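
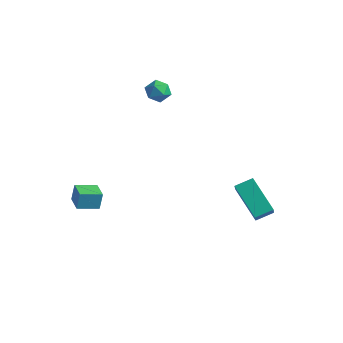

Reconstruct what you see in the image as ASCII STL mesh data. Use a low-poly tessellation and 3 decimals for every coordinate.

solid 
facet normal -0.867 0.490 -0.091
outer loop
vertex -4.398 -3.433 -2.417
vertex -3.85 -2.506 -2.643
vertex -4.42 -3.639 -3.313
endloop
endfacet
facet normal -0.498 -0.842 0.206
outer loop
vertex -3.51 -4.154 -3.217
vertex -4.398 -3.433 -2.417
vertex -4.42 -3.639 -3.313
endloop
endfacet
facet normal -0.867 0.490 -0.091
outer loop
vertex -4.42 -3.639 -3.313
vertex -3.85 -2.506 -2.643
vertex -3.872 -2.712 -3.54
endloop
endfacet
facet normal -0.024 -0.224 -0.974
outer loop
vertex -3.872 -2.712 -3.54
vertex -3.51 -4.154 -3.217
vertex -4.42 -3.639 -3.313
endloop
endfacet
facet normal 0.024 0.224 0.974
outer loop
vertex -4.398 -3.433 -2.417
vertex -2.94 -3.021 -2.547
vertex -3.85 -2.506 -2.643
endloop
endfacet
facet normal -0.499 -0.842 0.206
outer loop
vertex -3.488 -3.948 -2.32
vertex -4.398 -3.433 -2.417
vertex -3.51 -4.154 -3.217
endloop
endfacet
facet normal 0.023 0.225 0.974
outer loop
vertex -3.488 -3.948 -2.32
vertex -2.94 -3.021 -2.547
vertex -4.398 -3.433 -2.417
endloop
endfacet
facet normal 0.498 0.842 -0.206
outer loop
vertex -3.85 -2.506 -2.643
vertex -2.94 -3.021 -2.547
vertex -3.872 -2.712 -3.54
endloop
endfacet
facet normal -0.023 -0.224 -0.974
outer loop
vertex -2.962 -3.227 -3.443
vertex -3.51 -4.154 -3.217
vertex -3.872 -2.712 -3.54
endloop
endfacet
facet normal 0.499 0.842 -0.206
outer loop
vertex -3.872 -2.712 -3.54
vertex -2.94 -3.021 -2.547
vertex -2.962 -3.227 -3.443
endloop
endfacet
facet normal 0.867 -0.490 0.091
outer loop
vertex -2.962 -3.227 -3.443
vertex -3.488 -3.948 -2.32
vertex -3.51 -4.154 -3.217
endloop
endfacet
facet normal 0.867 -0.490 0.091
outer loop
vertex -2.94 -3.021 -2.547
vertex -3.488 -3.948 -2.32
vertex -2.962 -3.227 -3.443
endloop
endfacet
facet normal -0.444 0.549 -0.708
outer loop
vertex 0.735 3.296 -3.134
vertex 2.31 2.988 -4.36
vertex 0.306 2.499 -3.483
endloop
endfacet
facet normal -0.779 0.153 0.608
outer loop
vertex 0.91 1.752 -2.52
vertex 0.735 3.296 -3.134
vertex 0.306 2.499 -3.483
endloop
endfacet
facet normal -0.444 0.549 -0.708
outer loop
vertex 0.306 2.499 -3.483
vertex 2.31 2.988 -4.36
vertex 1.882 2.191 -4.71
endloop
endfacet
facet normal -0.441 -0.822 -0.361
outer loop
vertex 1.882 2.191 -4.71
vertex 0.91 1.752 -2.52
vertex 0.306 2.499 -3.483
endloop
endfacet
facet normal 0.441 0.822 0.361
outer loop
vertex 0.735 3.296 -3.134
vertex 2.914 2.241 -3.397
vertex 2.31 2.988 -4.36
endloop
endfacet
facet normal -0.780 0.153 0.606
outer loop
vertex 1.338 2.549 -2.17
vertex 0.735 3.296 -3.134
vertex 0.91 1.752 -2.52
endloop
endfacet
facet normal 0.441 0.822 0.361
outer loop
vertex 1.338 2.549 -2.17
vertex 2.914 2.241 -3.397
vertex 0.735 3.296 -3.134
endloop
endfacet
facet normal 0.780 -0.152 -0.607
outer loop
vertex 2.31 2.988 -4.36
vertex 2.914 2.241 -3.397
vertex 1.882 2.191 -4.71
endloop
endfacet
facet normal -0.441 -0.822 -0.361
outer loop
vertex 2.485 1.444 -3.746
vertex 0.91 1.752 -2.52
vertex 1.882 2.191 -4.71
endloop
endfacet
facet normal 0.780 -0.154 -0.607
outer loop
vertex 1.882 2.191 -4.71
vertex 2.914 2.241 -3.397
vertex 2.485 1.444 -3.746
endloop
endfacet
facet normal 0.444 -0.549 0.708
outer loop
vertex 2.485 1.444 -3.746
vertex 1.338 2.549 -2.17
vertex 0.91 1.752 -2.52
endloop
endfacet
facet normal 0.444 -0.549 0.708
outer loop
vertex 2.914 2.241 -3.397
vertex 1.338 2.549 -2.17
vertex 2.485 1.444 -3.746
endloop
endfacet
facet normal -0.500 0.773 -0.390
outer loop
vertex -3.419 1.369 1.871
vertex -3.94 1.256 2.315
vertex -3.42 1.681 2.491
endloop
endfacet
facet normal 0.203 0.875 -0.440
outer loop
vertex -3.419 1.369 1.871
vertex -3.42 1.681 2.491
vertex -2.831 1.416 2.236
endloop
endfacet
facet normal 0.478 0.332 -0.813
outer loop
vertex -3.419 1.369 1.871
vertex -2.831 1.416 2.236
vertex -2.987 0.827 1.904
endloop
endfacet
facet normal -0.056 -0.105 -0.993
outer loop
vertex -3.419 1.369 1.871
vertex -2.987 0.827 1.904
vertex -3.672 0.728 1.953
endloop
endfacet
facet normal -0.660 0.167 -0.732
outer loop
vertex -3.419 1.369 1.871
vertex -3.672 0.728 1.953
vertex -3.94 1.256 2.315
endloop
endfacet
facet normal 0.477 0.851 0.218
outer loop
vertex -2.831 1.416 2.236
vertex -3.42 1.681 2.491
vertex -2.988 1.332 2.907
endloop
endfacet
facet normal -0.662 0.686 0.301
outer loop
vertex -3.42 1.681 2.491
vertex -3.94 1.256 2.315
vertex -3.673 1.233 2.956
endloop
endfacet
facet normal -0.922 -0.295 -0.253
outer loop
vertex -3.94 1.256 2.315
vertex -3.672 0.728 1.953
vertex -3.829 0.644 2.624
endloop
endfacet
facet normal 0.058 -0.734 -0.676
outer loop
vertex -3.672 0.728 1.953
vertex -2.987 0.827 1.904
vertex -3.24 0.379 2.369
endloop
endfacet
facet normal 0.922 -0.027 -0.385
outer loop
vertex -2.987 0.827 1.904
vertex -2.831 1.416 2.236
vertex -2.72 0.804 2.545
endloop
endfacet
facet normal 0.056 0.105 0.993
outer loop
vertex -3.241 0.691 2.989
vertex -2.988 1.332 2.907
vertex -3.673 1.233 2.956
endloop
endfacet
facet normal -0.478 -0.332 0.813
outer loop
vertex -3.241 0.691 2.989
vertex -3.673 1.233 2.956
vertex -3.829 0.644 2.624
endloop
endfacet
facet normal -0.203 -0.875 0.440
outer loop
vertex -3.241 0.691 2.989
vertex -3.829 0.644 2.624
vertex -3.24 0.379 2.369
endloop
endfacet
facet normal 0.500 -0.773 0.390
outer loop
vertex -3.241 0.691 2.989
vertex -3.24 0.379 2.369
vertex -2.72 0.804 2.545
endloop
endfacet
facet normal 0.660 -0.167 0.732
outer loop
vertex -3.241 0.691 2.989
vertex -2.72 0.804 2.545
vertex -2.988 1.332 2.907
endloop
endfacet
facet normal -0.058 0.734 0.676
outer loop
vertex -3.673 1.233 2.956
vertex -2.988 1.332 2.907
vertex -3.42 1.681 2.491
endloop
endfacet
facet normal -0.922 0.027 0.385
outer loop
vertex -3.829 0.644 2.624
vertex -3.673 1.233 2.956
vertex -3.94 1.256 2.315
endloop
endfacet
facet normal -0.477 -0.851 -0.218
outer loop
vertex -3.24 0.379 2.369
vertex -3.829 0.644 2.624
vertex -3.672 0.728 1.953
endloop
endfacet
facet normal 0.662 -0.686 -0.301
outer loop
vertex -2.72 0.804 2.545
vertex -3.24 0.379 2.369
vertex -2.987 0.827 1.904
endloop
endfacet
facet normal 0.922 0.295 0.253
outer loop
vertex -2.988 1.332 2.907
vertex -2.72 0.804 2.545
vertex -2.831 1.416 2.236
endloop
endfacet

endsolid


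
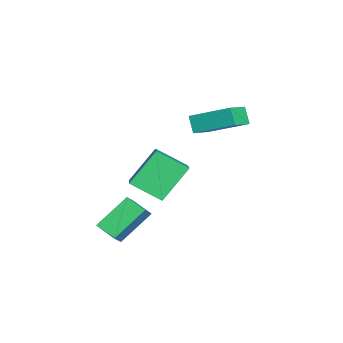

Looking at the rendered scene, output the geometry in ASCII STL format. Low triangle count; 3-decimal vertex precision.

solid 
facet normal -0.470 0.469 0.748
outer loop
vertex 0.99 -2.785 -0.363
vertex 1.064 -1.367 -1.205
vertex -0.668 -3.172 -1.162
endloop
endfacet
facet normal -0.045 -0.859 0.510
outer loop
vertex 0.296 -4.133 -2.695
vertex 0.99 -2.785 -0.363
vertex -0.668 -3.172 -1.162
endloop
endfacet
facet normal -0.470 0.469 0.748
outer loop
vertex -0.668 -3.172 -1.162
vertex 1.064 -1.367 -1.205
vertex -0.593 -1.754 -2.003
endloop
endfacet
facet normal -0.881 -0.206 -0.425
outer loop
vertex -0.593 -1.754 -2.003
vertex 0.296 -4.133 -2.695
vertex -0.668 -3.172 -1.162
endloop
endfacet
facet normal 0.881 0.206 0.425
outer loop
vertex 0.99 -2.785 -0.363
vertex 2.028 -2.328 -2.738
vertex 1.064 -1.367 -1.205
endloop
endfacet
facet normal -0.045 -0.859 0.510
outer loop
vertex 1.953 -3.746 -1.897
vertex 0.99 -2.785 -0.363
vertex 0.296 -4.133 -2.695
endloop
endfacet
facet normal 0.882 0.205 0.425
outer loop
vertex 1.953 -3.746 -1.897
vertex 2.028 -2.328 -2.738
vertex 0.99 -2.785 -0.363
endloop
endfacet
facet normal 0.045 0.859 -0.510
outer loop
vertex 1.064 -1.367 -1.205
vertex 2.028 -2.328 -2.738
vertex -0.593 -1.754 -2.003
endloop
endfacet
facet normal -0.882 -0.206 -0.424
outer loop
vertex 0.37 -2.715 -3.537
vertex 0.296 -4.133 -2.695
vertex -0.593 -1.754 -2.003
endloop
endfacet
facet normal 0.045 0.859 -0.510
outer loop
vertex -0.593 -1.754 -2.003
vertex 2.028 -2.328 -2.738
vertex 0.37 -2.715 -3.537
endloop
endfacet
facet normal 0.470 -0.469 -0.748
outer loop
vertex 0.37 -2.715 -3.537
vertex 1.953 -3.746 -1.897
vertex 0.296 -4.133 -2.695
endloop
endfacet
facet normal 0.470 -0.469 -0.748
outer loop
vertex 2.028 -2.328 -2.738
vertex 1.953 -3.746 -1.897
vertex 0.37 -2.715 -3.537
endloop
endfacet
facet normal -0.739 0.135 -0.660
outer loop
vertex 2.81 -3.391 -2.405
vertex 3.309 -2.524 -2.786
vertex 3.734 -4.476 -3.661
endloop
endfacet
facet normal -0.466 -0.810 0.356
outer loop
vertex 4.391 -4.596 -3.074
vertex 2.81 -3.391 -2.405
vertex 3.734 -4.476 -3.661
endloop
endfacet
facet normal -0.739 0.135 -0.660
outer loop
vertex 3.734 -4.476 -3.661
vertex 3.309 -2.524 -2.786
vertex 4.233 -3.609 -4.043
endloop
endfacet
facet normal 0.486 -0.571 -0.661
outer loop
vertex 4.233 -3.609 -4.043
vertex 4.391 -4.596 -3.074
vertex 3.734 -4.476 -3.661
endloop
endfacet
facet normal -0.487 0.571 0.661
outer loop
vertex 2.81 -3.391 -2.405
vertex 3.966 -2.644 -2.199
vertex 3.309 -2.524 -2.786
endloop
endfacet
facet normal -0.467 -0.810 0.356
outer loop
vertex 3.467 -3.511 -1.817
vertex 2.81 -3.391 -2.405
vertex 4.391 -4.596 -3.074
endloop
endfacet
facet normal -0.487 0.571 0.661
outer loop
vertex 3.467 -3.511 -1.817
vertex 3.966 -2.644 -2.199
vertex 2.81 -3.391 -2.405
endloop
endfacet
facet normal 0.466 0.810 -0.356
outer loop
vertex 3.309 -2.524 -2.786
vertex 3.966 -2.644 -2.199
vertex 4.233 -3.609 -4.043
endloop
endfacet
facet normal 0.487 -0.571 -0.661
outer loop
vertex 4.89 -3.729 -3.455
vertex 4.391 -4.596 -3.074
vertex 4.233 -3.609 -4.043
endloop
endfacet
facet normal 0.467 0.810 -0.356
outer loop
vertex 4.233 -3.609 -4.043
vertex 3.966 -2.644 -2.199
vertex 4.89 -3.729 -3.455
endloop
endfacet
facet normal 0.739 -0.135 0.660
outer loop
vertex 4.89 -3.729 -3.455
vertex 3.467 -3.511 -1.817
vertex 4.391 -4.596 -3.074
endloop
endfacet
facet normal 0.739 -0.135 0.660
outer loop
vertex 3.966 -2.644 -2.199
vertex 3.467 -3.511 -1.817
vertex 4.89 -3.729 -3.455
endloop
endfacet
facet normal -0.465 -0.297 0.834
outer loop
vertex 1.656 0.415 2.864
vertex 0.634 0.864 2.454
vertex 1.223 -1.374 1.985
endloop
endfacet
facet normal 0.859 -0.377 0.345
outer loop
vertex 1.646 -1.104 1.226
vertex 1.656 0.415 2.864
vertex 1.223 -1.374 1.985
endloop
endfacet
facet normal -0.465 -0.297 0.834
outer loop
vertex 1.223 -1.374 1.985
vertex 0.634 0.864 2.454
vertex 0.2 -0.925 1.575
endloop
endfacet
facet normal -0.212 -0.877 -0.430
outer loop
vertex 0.2 -0.925 1.575
vertex 1.646 -1.104 1.226
vertex 1.223 -1.374 1.985
endloop
endfacet
facet normal 0.213 0.877 0.431
outer loop
vertex 1.656 0.415 2.864
vertex 1.057 1.134 1.695
vertex 0.634 0.864 2.454
endloop
endfacet
facet normal 0.859 -0.378 0.345
outer loop
vertex 2.08 0.685 2.105
vertex 1.656 0.415 2.864
vertex 1.646 -1.104 1.226
endloop
endfacet
facet normal 0.212 0.877 0.431
outer loop
vertex 2.08 0.685 2.105
vertex 1.057 1.134 1.695
vertex 1.656 0.415 2.864
endloop
endfacet
facet normal -0.859 0.378 -0.345
outer loop
vertex 0.634 0.864 2.454
vertex 1.057 1.134 1.695
vertex 0.2 -0.925 1.575
endloop
endfacet
facet normal -0.213 -0.877 -0.431
outer loop
vertex 0.624 -0.655 0.816
vertex 1.646 -1.104 1.226
vertex 0.2 -0.925 1.575
endloop
endfacet
facet normal -0.859 0.378 -0.346
outer loop
vertex 0.2 -0.925 1.575
vertex 1.057 1.134 1.695
vertex 0.624 -0.655 0.816
endloop
endfacet
facet normal 0.465 0.297 -0.834
outer loop
vertex 0.624 -0.655 0.816
vertex 2.08 0.685 2.105
vertex 1.646 -1.104 1.226
endloop
endfacet
facet normal 0.465 0.297 -0.834
outer loop
vertex 1.057 1.134 1.695
vertex 2.08 0.685 2.105
vertex 0.624 -0.655 0.816
endloop
endfacet

endsolid


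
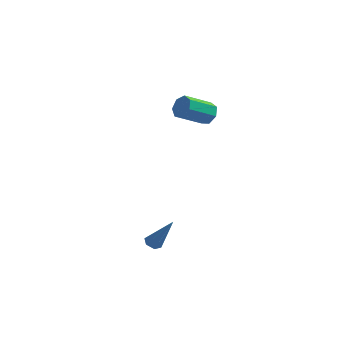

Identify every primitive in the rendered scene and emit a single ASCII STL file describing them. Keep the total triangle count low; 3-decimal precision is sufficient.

solid 
facet normal 0.607 0.623 -0.494
outer loop
vertex 2.743 3.817 2.212
vertex 2.243 3.829 1.613
vertex 2.268 4.298 2.235
endloop
endfacet
facet normal 0.373 0.326 0.869
outer loop
vertex 2.743 3.817 2.212
vertex 2.268 4.298 2.235
vertex 1.597 2.64 3.146
endloop
endfacet
facet normal 0.373 0.326 0.869
outer loop
vertex 1.597 2.64 3.146
vertex 2.268 4.298 2.235
vertex 1.122 3.121 3.169
endloop
endfacet
facet normal -0.606 -0.622 0.495
outer loop
vertex 1.597 2.64 3.146
vertex 1.122 3.121 3.169
vertex 1.097 2.651 2.547
endloop
endfacet
facet normal 0.606 0.623 -0.494
outer loop
vertex 2.268 4.298 2.235
vertex 2.243 3.829 1.613
vertex 1.774 4.426 1.79
endloop
endfacet
facet normal -0.316 0.759 0.569
outer loop
vertex 2.268 4.298 2.235
vertex 1.774 4.426 1.79
vertex 1.122 3.121 3.169
endloop
endfacet
facet normal -0.316 0.759 0.569
outer loop
vertex 1.122 3.121 3.169
vertex 1.774 4.426 1.79
vertex 0.628 3.249 2.724
endloop
endfacet
facet normal -0.607 -0.622 0.495
outer loop
vertex 1.122 3.121 3.169
vertex 0.628 3.249 2.724
vertex 1.097 2.651 2.547
endloop
endfacet
facet normal 0.606 0.623 -0.495
outer loop
vertex 1.774 4.426 1.79
vertex 2.243 3.829 1.613
vertex 1.633 4.104 1.212
endloop
endfacet
facet normal -0.767 0.621 -0.159
outer loop
vertex 1.774 4.426 1.79
vertex 1.633 4.104 1.212
vertex 0.628 3.249 2.724
endloop
endfacet
facet normal -0.767 0.621 -0.159
outer loop
vertex 0.628 3.249 2.724
vertex 1.633 4.104 1.212
vertex 0.487 2.927 2.146
endloop
endfacet
facet normal -0.607 -0.622 0.495
outer loop
vertex 0.628 3.249 2.724
vertex 0.487 2.927 2.146
vertex 1.097 2.651 2.547
endloop
endfacet
facet normal 0.606 0.623 -0.494
outer loop
vertex 1.633 4.104 1.212
vertex 2.243 3.829 1.613
vertex 1.952 3.574 0.935
endloop
endfacet
facet normal -0.641 0.015 -0.767
outer loop
vertex 1.633 4.104 1.212
vertex 1.952 3.574 0.935
vertex 0.487 2.927 2.146
endloop
endfacet
facet normal -0.641 0.014 -0.768
outer loop
vertex 0.487 2.927 2.146
vertex 1.952 3.574 0.935
vertex 0.806 2.397 1.87
endloop
endfacet
facet normal -0.607 -0.623 0.494
outer loop
vertex 0.487 2.927 2.146
vertex 0.806 2.397 1.87
vertex 1.097 2.651 2.547
endloop
endfacet
facet normal 0.606 0.623 -0.494
outer loop
vertex 1.952 3.574 0.935
vertex 2.243 3.829 1.613
vertex 2.49 3.236 1.169
endloop
endfacet
facet normal -0.032 -0.603 -0.797
outer loop
vertex 1.952 3.574 0.935
vertex 2.49 3.236 1.169
vertex 0.806 2.397 1.87
endloop
endfacet
facet normal -0.032 -0.603 -0.797
outer loop
vertex 0.806 2.397 1.87
vertex 2.49 3.236 1.169
vertex 1.344 2.059 2.104
endloop
endfacet
facet normal -0.606 -0.623 0.494
outer loop
vertex 0.806 2.397 1.87
vertex 1.344 2.059 2.104
vertex 1.097 2.651 2.547
endloop
endfacet
facet normal 0.607 0.623 -0.494
outer loop
vertex 2.49 3.236 1.169
vertex 2.243 3.829 1.613
vertex 2.842 3.344 1.737
endloop
endfacet
facet normal 0.601 -0.766 -0.227
outer loop
vertex 2.49 3.236 1.169
vertex 2.842 3.344 1.737
vertex 1.344 2.059 2.104
endloop
endfacet
facet normal 0.601 -0.766 -0.227
outer loop
vertex 1.344 2.059 2.104
vertex 2.842 3.344 1.737
vertex 1.696 2.167 2.672
endloop
endfacet
facet normal -0.606 -0.623 0.494
outer loop
vertex 1.344 2.059 2.104
vertex 1.696 2.167 2.672
vertex 1.097 2.651 2.547
endloop
endfacet
facet normal 0.607 0.623 -0.494
outer loop
vertex 2.842 3.344 1.737
vertex 2.243 3.829 1.613
vertex 2.743 3.817 2.212
endloop
endfacet
facet normal 0.782 -0.353 0.514
outer loop
vertex 2.842 3.344 1.737
vertex 2.743 3.817 2.212
vertex 1.696 2.167 2.672
endloop
endfacet
facet normal 0.782 -0.352 0.515
outer loop
vertex 1.696 2.167 2.672
vertex 2.743 3.817 2.212
vertex 1.597 2.64 3.146
endloop
endfacet
facet normal -0.606 -0.623 0.495
outer loop
vertex 1.696 2.167 2.672
vertex 1.597 2.64 3.146
vertex 1.097 2.651 2.547
endloop
endfacet
facet normal -0.520 0.010 -0.854
outer loop
vertex 2.143 -3.959 -4.405
vertex 1.699 -3.979 -4.135
vertex 1.908 -3.519 -4.257
endloop
endfacet
facet normal 0.817 0.520 -0.248
outer loop
vertex 2.143 -3.959 -4.405
vertex 1.908 -3.519 -4.257
vertex 2.801 -4.001 -2.325
endloop
endfacet
facet normal -0.520 0.010 -0.854
outer loop
vertex 1.908 -3.519 -4.257
vertex 1.699 -3.979 -4.135
vertex 1.464 -3.54 -3.987
endloop
endfacet
facet normal 0.079 0.975 0.207
outer loop
vertex 1.908 -3.519 -4.257
vertex 1.464 -3.54 -3.987
vertex 2.801 -4.001 -2.325
endloop
endfacet
facet normal -0.520 0.010 -0.854
outer loop
vertex 1.464 -3.54 -3.987
vertex 1.699 -3.979 -4.135
vertex 1.255 -4.0 -3.865
endloop
endfacet
facet normal -0.629 0.453 0.632
outer loop
vertex 1.464 -3.54 -3.987
vertex 1.255 -4.0 -3.865
vertex 2.801 -4.001 -2.325
endloop
endfacet
facet normal -0.520 0.010 -0.854
outer loop
vertex 1.255 -4.0 -3.865
vertex 1.699 -3.979 -4.135
vertex 1.49 -4.439 -4.013
endloop
endfacet
facet normal -0.601 -0.525 0.603
outer loop
vertex 1.255 -4.0 -3.865
vertex 1.49 -4.439 -4.013
vertex 2.801 -4.001 -2.325
endloop
endfacet
facet normal -0.520 0.010 -0.854
outer loop
vertex 1.49 -4.439 -4.013
vertex 1.699 -3.979 -4.135
vertex 1.934 -4.419 -4.283
endloop
endfacet
facet normal 0.135 -0.980 0.149
outer loop
vertex 1.49 -4.439 -4.013
vertex 1.934 -4.419 -4.283
vertex 2.801 -4.001 -2.325
endloop
endfacet
facet normal -0.520 0.010 -0.854
outer loop
vertex 1.934 -4.419 -4.283
vertex 1.699 -3.979 -4.135
vertex 2.143 -3.959 -4.405
endloop
endfacet
facet normal 0.845 -0.457 -0.277
outer loop
vertex 1.934 -4.419 -4.283
vertex 2.143 -3.959 -4.405
vertex 2.801 -4.001 -2.325
endloop
endfacet

endsolid


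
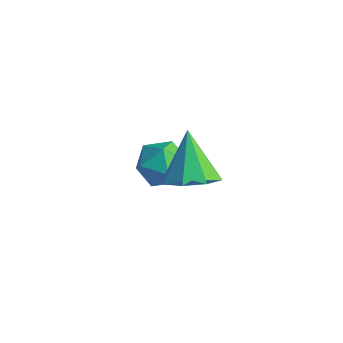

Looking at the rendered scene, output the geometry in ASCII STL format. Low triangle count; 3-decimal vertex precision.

solid 
facet normal 0.471 -0.352 -0.809
outer loop
vertex 1.305 -3.272 1.623
vertex 0.467 -3.111 1.065
vertex 1.291 -2.559 1.305
endloop
endfacet
facet normal 0.588 0.339 0.735
outer loop
vertex 1.305 -3.272 1.623
vertex 1.291 -2.559 1.305
vertex -0.447 -2.429 2.635
endloop
endfacet
facet normal 0.471 -0.351 -0.809
outer loop
vertex 1.291 -2.559 1.305
vertex 0.467 -3.111 1.065
vertex 0.794 -2.17 0.847
endloop
endfacet
facet normal 0.343 0.866 0.364
outer loop
vertex 1.291 -2.559 1.305
vertex 0.794 -2.17 0.847
vertex -0.447 -2.429 2.635
endloop
endfacet
facet normal 0.471 -0.351 -0.809
outer loop
vertex 0.794 -2.17 0.847
vertex 0.467 -3.111 1.065
vertex 0.105 -2.331 0.516
endloop
endfacet
facet normal -0.222 0.975 -0.013
outer loop
vertex 0.794 -2.17 0.847
vertex 0.105 -2.331 0.516
vertex -0.447 -2.429 2.635
endloop
endfacet
facet normal 0.471 -0.351 -0.809
outer loop
vertex 0.105 -2.331 0.516
vertex 0.467 -3.111 1.065
vertex -0.371 -2.95 0.507
endloop
endfacet
facet normal -0.779 0.602 -0.175
outer loop
vertex 0.105 -2.331 0.516
vertex -0.371 -2.95 0.507
vertex -0.447 -2.429 2.635
endloop
endfacet
facet normal 0.471 -0.352 -0.809
outer loop
vertex -0.371 -2.95 0.507
vertex 0.467 -3.111 1.065
vertex -0.357 -3.662 0.825
endloop
endfacet
facet normal -0.999 -0.032 -0.028
outer loop
vertex -0.371 -2.95 0.507
vertex -0.357 -3.662 0.825
vertex -0.447 -2.429 2.635
endloop
endfacet
facet normal 0.471 -0.352 -0.809
outer loop
vertex -0.357 -3.662 0.825
vertex 0.467 -3.111 1.065
vertex 0.14 -4.052 1.284
endloop
endfacet
facet normal -0.755 -0.559 0.343
outer loop
vertex -0.357 -3.662 0.825
vertex 0.14 -4.052 1.284
vertex -0.447 -2.429 2.635
endloop
endfacet
facet normal 0.470 -0.352 -0.809
outer loop
vertex 0.14 -4.052 1.284
vertex 0.467 -3.111 1.065
vertex 0.829 -3.89 1.614
endloop
endfacet
facet normal -0.188 -0.668 0.720
outer loop
vertex 0.14 -4.052 1.284
vertex 0.829 -3.89 1.614
vertex -0.447 -2.429 2.635
endloop
endfacet
facet normal 0.471 -0.351 -0.809
outer loop
vertex 0.829 -3.89 1.614
vertex 0.467 -3.111 1.065
vertex 1.305 -3.272 1.623
endloop
endfacet
facet normal 0.367 -0.296 0.882
outer loop
vertex 0.829 -3.89 1.614
vertex 1.305 -3.272 1.623
vertex -0.447 -2.429 2.635
endloop
endfacet
facet normal -0.994 -0.093 -0.059
outer loop
vertex -3.787 -0.721 -2.285
vertex -3.686 -1.754 -2.366
vertex -3.783 -1.312 -1.429
endloop
endfacet
facet normal -0.814 0.476 0.333
outer loop
vertex -3.787 -0.721 -2.285
vertex -3.783 -1.312 -1.429
vertex -3.261 -0.412 -1.441
endloop
endfacet
facet normal -0.414 0.907 -0.074
outer loop
vertex -3.787 -0.721 -2.285
vertex -3.261 -0.412 -1.441
vertex -2.841 -0.297 -2.387
endloop
endfacet
facet normal -0.348 0.605 -0.716
outer loop
vertex -3.787 -0.721 -2.285
vertex -2.841 -0.297 -2.387
vertex -3.104 -1.126 -2.959
endloop
endfacet
facet normal -0.706 -0.014 -0.708
outer loop
vertex -3.787 -0.721 -2.285
vertex -3.104 -1.126 -2.959
vertex -3.686 -1.754 -2.366
endloop
endfacet
facet normal -0.411 0.250 0.876
outer loop
vertex -3.261 -0.412 -1.441
vertex -3.783 -1.312 -1.429
vertex -2.836 -1.254 -1.001
endloop
endfacet
facet normal -0.703 -0.669 0.243
outer loop
vertex -3.783 -1.312 -1.429
vertex -3.686 -1.754 -2.366
vertex -3.099 -2.083 -1.573
endloop
endfacet
facet normal -0.238 -0.541 -0.807
outer loop
vertex -3.686 -1.754 -2.366
vertex -3.104 -1.126 -2.959
vertex -2.679 -1.968 -2.519
endloop
endfacet
facet normal 0.343 0.457 -0.821
outer loop
vertex -3.104 -1.126 -2.959
vertex -2.841 -0.297 -2.387
vertex -2.157 -1.068 -2.531
endloop
endfacet
facet normal 0.235 0.947 0.219
outer loop
vertex -2.841 -0.297 -2.387
vertex -3.261 -0.412 -1.441
vertex -2.254 -0.626 -1.594
endloop
endfacet
facet normal 0.348 -0.605 0.716
outer loop
vertex -2.153 -1.659 -1.675
vertex -2.836 -1.254 -1.001
vertex -3.099 -2.083 -1.573
endloop
endfacet
facet normal 0.414 -0.907 0.074
outer loop
vertex -2.153 -1.659 -1.675
vertex -3.099 -2.083 -1.573
vertex -2.679 -1.968 -2.519
endloop
endfacet
facet normal 0.814 -0.476 -0.333
outer loop
vertex -2.153 -1.659 -1.675
vertex -2.679 -1.968 -2.519
vertex -2.157 -1.068 -2.531
endloop
endfacet
facet normal 0.994 0.093 0.059
outer loop
vertex -2.153 -1.659 -1.675
vertex -2.157 -1.068 -2.531
vertex -2.254 -0.626 -1.594
endloop
endfacet
facet normal 0.706 0.014 0.708
outer loop
vertex -2.153 -1.659 -1.675
vertex -2.254 -0.626 -1.594
vertex -2.836 -1.254 -1.001
endloop
endfacet
facet normal -0.343 -0.457 0.821
outer loop
vertex -3.099 -2.083 -1.573
vertex -2.836 -1.254 -1.001
vertex -3.783 -1.312 -1.429
endloop
endfacet
facet normal -0.235 -0.947 -0.219
outer loop
vertex -2.679 -1.968 -2.519
vertex -3.099 -2.083 -1.573
vertex -3.686 -1.754 -2.366
endloop
endfacet
facet normal 0.411 -0.250 -0.876
outer loop
vertex -2.157 -1.068 -2.531
vertex -2.679 -1.968 -2.519
vertex -3.104 -1.126 -2.959
endloop
endfacet
facet normal 0.703 0.669 -0.243
outer loop
vertex -2.254 -0.626 -1.594
vertex -2.157 -1.068 -2.531
vertex -2.841 -0.297 -2.387
endloop
endfacet
facet normal 0.238 0.541 0.807
outer loop
vertex -2.836 -1.254 -1.001
vertex -2.254 -0.626 -1.594
vertex -3.261 -0.412 -1.441
endloop
endfacet

endsolid


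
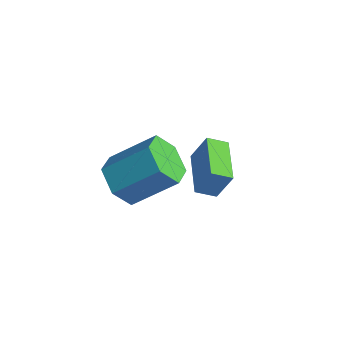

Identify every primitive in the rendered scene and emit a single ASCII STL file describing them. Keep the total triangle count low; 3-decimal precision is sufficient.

solid 
facet normal -0.450 -0.644 -0.619
outer loop
vertex 1.355 -2.298 2.187
vertex 0.7 -1.492 1.825
vertex 1.661 -1.684 1.327
endloop
endfacet
facet normal 0.849 -0.524 -0.072
outer loop
vertex 1.355 -2.298 2.187
vertex 1.661 -1.684 1.327
vertex 2.336 -0.894 3.536
endloop
endfacet
facet normal 0.849 -0.524 -0.072
outer loop
vertex 2.336 -0.894 3.536
vertex 1.661 -1.684 1.327
vertex 2.642 -0.281 2.676
endloop
endfacet
facet normal 0.450 0.644 0.619
outer loop
vertex 2.336 -0.894 3.536
vertex 2.642 -0.281 2.676
vertex 1.68 -0.088 3.175
endloop
endfacet
facet normal -0.449 -0.644 -0.619
outer loop
vertex 1.661 -1.684 1.327
vertex 0.7 -1.492 1.825
vertex 1.005 -0.878 0.965
endloop
endfacet
facet normal 0.665 0.221 -0.713
outer loop
vertex 1.661 -1.684 1.327
vertex 1.005 -0.878 0.965
vertex 2.642 -0.281 2.676
endloop
endfacet
facet normal 0.665 0.221 -0.713
outer loop
vertex 2.642 -0.281 2.676
vertex 1.005 -0.878 0.965
vertex 1.986 0.525 2.314
endloop
endfacet
facet normal 0.450 0.644 0.619
outer loop
vertex 2.642 -0.281 2.676
vertex 1.986 0.525 2.314
vertex 1.68 -0.088 3.175
endloop
endfacet
facet normal -0.450 -0.644 -0.619
outer loop
vertex 1.005 -0.878 0.965
vertex 0.7 -1.492 1.825
vertex 0.044 -0.686 1.464
endloop
endfacet
facet normal -0.184 0.745 -0.641
outer loop
vertex 1.005 -0.878 0.965
vertex 0.044 -0.686 1.464
vertex 1.986 0.525 2.314
endloop
endfacet
facet normal -0.184 0.745 -0.642
outer loop
vertex 1.986 0.525 2.314
vertex 0.044 -0.686 1.464
vertex 1.025 0.718 2.813
endloop
endfacet
facet normal 0.450 0.644 0.618
outer loop
vertex 1.986 0.525 2.314
vertex 1.025 0.718 2.813
vertex 1.68 -0.088 3.175
endloop
endfacet
facet normal -0.450 -0.644 -0.619
outer loop
vertex 0.044 -0.686 1.464
vertex 0.7 -1.492 1.825
vertex -0.262 -1.299 2.324
endloop
endfacet
facet normal -0.849 0.524 0.072
outer loop
vertex 0.044 -0.686 1.464
vertex -0.262 -1.299 2.324
vertex 1.025 0.718 2.813
endloop
endfacet
facet normal -0.849 0.524 0.072
outer loop
vertex 1.025 0.718 2.813
vertex -0.262 -1.299 2.324
vertex 0.719 0.104 3.673
endloop
endfacet
facet normal 0.450 0.644 0.619
outer loop
vertex 1.025 0.718 2.813
vertex 0.719 0.104 3.673
vertex 1.68 -0.088 3.175
endloop
endfacet
facet normal -0.450 -0.644 -0.619
outer loop
vertex -0.262 -1.299 2.324
vertex 0.7 -1.492 1.825
vertex 0.394 -2.105 2.686
endloop
endfacet
facet normal -0.665 -0.221 0.713
outer loop
vertex -0.262 -1.299 2.324
vertex 0.394 -2.105 2.686
vertex 0.719 0.104 3.673
endloop
endfacet
facet normal -0.665 -0.221 0.713
outer loop
vertex 0.719 0.104 3.673
vertex 0.394 -2.105 2.686
vertex 1.375 -0.702 4.035
endloop
endfacet
facet normal 0.449 0.644 0.619
outer loop
vertex 0.719 0.104 3.673
vertex 1.375 -0.702 4.035
vertex 1.68 -0.088 3.175
endloop
endfacet
facet normal -0.450 -0.644 -0.618
outer loop
vertex 0.394 -2.105 2.686
vertex 0.7 -1.492 1.825
vertex 1.355 -2.298 2.187
endloop
endfacet
facet normal 0.183 -0.745 0.641
outer loop
vertex 0.394 -2.105 2.686
vertex 1.355 -2.298 2.187
vertex 1.375 -0.702 4.035
endloop
endfacet
facet normal 0.184 -0.745 0.641
outer loop
vertex 1.375 -0.702 4.035
vertex 1.355 -2.298 2.187
vertex 2.336 -0.894 3.536
endloop
endfacet
facet normal 0.450 0.644 0.619
outer loop
vertex 1.375 -0.702 4.035
vertex 2.336 -0.894 3.536
vertex 1.68 -0.088 3.175
endloop
endfacet
facet normal -0.846 0.529 0.066
outer loop
vertex -0.282 3.16 0.696
vertex 0.141 3.886 0.296
vertex -0.673 2.693 -0.564
endloop
endfacet
facet normal -0.455 -0.780 0.430
outer loop
vertex 1.019 1.634 -0.696
vertex -0.282 3.16 0.696
vertex -0.673 2.693 -0.564
endloop
endfacet
facet normal -0.846 0.530 0.066
outer loop
vertex -0.673 2.693 -0.564
vertex 0.141 3.886 0.296
vertex -0.25 3.418 -0.964
endloop
endfacet
facet normal -0.279 -0.334 -0.900
outer loop
vertex -0.25 3.418 -0.964
vertex 1.019 1.634 -0.696
vertex -0.673 2.693 -0.564
endloop
endfacet
facet normal 0.279 0.334 0.900
outer loop
vertex -0.282 3.16 0.696
vertex 1.833 2.827 0.164
vertex 0.141 3.886 0.296
endloop
endfacet
facet normal -0.454 -0.780 0.431
outer loop
vertex 1.41 2.102 0.564
vertex -0.282 3.16 0.696
vertex 1.019 1.634 -0.696
endloop
endfacet
facet normal 0.279 0.334 0.900
outer loop
vertex 1.41 2.102 0.564
vertex 1.833 2.827 0.164
vertex -0.282 3.16 0.696
endloop
endfacet
facet normal 0.454 0.780 -0.431
outer loop
vertex 0.141 3.886 0.296
vertex 1.833 2.827 0.164
vertex -0.25 3.418 -0.964
endloop
endfacet
facet normal -0.279 -0.334 -0.900
outer loop
vertex 1.442 2.36 -1.096
vertex 1.019 1.634 -0.696
vertex -0.25 3.418 -0.964
endloop
endfacet
facet normal 0.454 0.780 -0.430
outer loop
vertex -0.25 3.418 -0.964
vertex 1.833 2.827 0.164
vertex 1.442 2.36 -1.096
endloop
endfacet
facet normal 0.846 -0.529 -0.066
outer loop
vertex 1.442 2.36 -1.096
vertex 1.41 2.102 0.564
vertex 1.019 1.634 -0.696
endloop
endfacet
facet normal 0.846 -0.530 -0.066
outer loop
vertex 1.833 2.827 0.164
vertex 1.41 2.102 0.564
vertex 1.442 2.36 -1.096
endloop
endfacet

endsolid


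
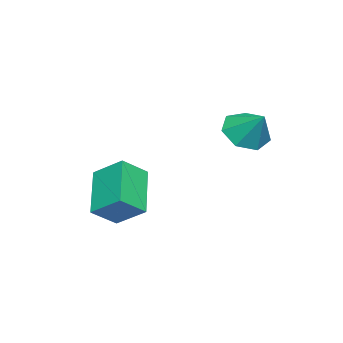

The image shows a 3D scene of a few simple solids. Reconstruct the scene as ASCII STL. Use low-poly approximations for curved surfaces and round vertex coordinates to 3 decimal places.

solid 
facet normal -0.370 -0.624 -0.688
outer loop
vertex -0.733 1.491 -1.634
vertex -1.539 1.528 -1.234
vertex -1.211 2.054 -1.887
endloop
endfacet
facet normal 0.788 0.587 -0.183
outer loop
vertex -0.733 1.491 -1.634
vertex -1.211 2.054 -1.887
vertex -1.061 2.332 -0.346
endloop
endfacet
facet normal -0.371 -0.624 -0.688
outer loop
vertex -1.211 2.054 -1.887
vertex -1.539 1.528 -1.234
vertex -1.936 2.221 -1.648
endloop
endfacet
facet normal 0.160 0.969 -0.190
outer loop
vertex -1.211 2.054 -1.887
vertex -1.936 2.221 -1.648
vertex -1.061 2.332 -0.346
endloop
endfacet
facet normal -0.370 -0.623 -0.689
outer loop
vertex -1.936 2.221 -1.648
vertex -1.539 1.528 -1.234
vertex -2.362 1.866 -1.098
endloop
endfacet
facet normal -0.440 0.870 0.221
outer loop
vertex -1.936 2.221 -1.648
vertex -2.362 1.866 -1.098
vertex -1.061 2.332 -0.346
endloop
endfacet
facet normal -0.370 -0.624 -0.689
outer loop
vertex -2.362 1.866 -1.098
vertex -1.539 1.528 -1.234
vertex -2.168 1.256 -0.65
endloop
endfacet
facet normal -0.561 0.367 0.742
outer loop
vertex -2.362 1.866 -1.098
vertex -2.168 1.256 -0.65
vertex -1.061 2.332 -0.346
endloop
endfacet
facet normal -0.370 -0.624 -0.689
outer loop
vertex -2.168 1.256 -0.65
vertex -1.539 1.528 -1.234
vertex -1.5 0.851 -0.642
endloop
endfacet
facet normal -0.111 -0.163 0.980
outer loop
vertex -2.168 1.256 -0.65
vertex -1.5 0.851 -0.642
vertex -1.061 2.332 -0.346
endloop
endfacet
facet normal -0.371 -0.623 -0.688
outer loop
vertex -1.5 0.851 -0.642
vertex -1.539 1.528 -1.234
vertex -0.862 0.955 -1.08
endloop
endfacet
facet normal 0.571 -0.320 0.756
outer loop
vertex -1.5 0.851 -0.642
vertex -0.862 0.955 -1.08
vertex -1.061 2.332 -0.346
endloop
endfacet
facet normal -0.371 -0.623 -0.689
outer loop
vertex -0.862 0.955 -1.08
vertex -1.539 1.528 -1.234
vertex -0.733 1.491 -1.634
endloop
endfacet
facet normal 0.971 0.013 0.239
outer loop
vertex -0.862 0.955 -1.08
vertex -0.733 1.491 -1.634
vertex -1.061 2.332 -0.346
endloop
endfacet
facet normal -0.668 0.461 -0.584
outer loop
vertex -0.453 -2.491 -3.788
vertex -0.329 -1.386 -3.058
vertex 0.994 -1.879 -4.96
endloop
endfacet
facet normal -0.093 -0.831 -0.549
outer loop
vertex 1.769 -2.414 -4.282
vertex -0.453 -2.491 -3.788
vertex 0.994 -1.879 -4.96
endloop
endfacet
facet normal -0.668 0.461 -0.584
outer loop
vertex 0.994 -1.879 -4.96
vertex -0.329 -1.386 -3.058
vertex 1.118 -0.774 -4.229
endloop
endfacet
facet normal 0.738 0.312 -0.598
outer loop
vertex 1.118 -0.774 -4.229
vertex 1.769 -2.414 -4.282
vertex 0.994 -1.879 -4.96
endloop
endfacet
facet normal -0.738 -0.312 0.598
outer loop
vertex -0.453 -2.491 -3.788
vertex 0.446 -1.921 -2.38
vertex -0.329 -1.386 -3.058
endloop
endfacet
facet normal -0.093 -0.830 -0.549
outer loop
vertex 0.322 -3.026 -3.111
vertex -0.453 -2.491 -3.788
vertex 1.769 -2.414 -4.282
endloop
endfacet
facet normal -0.738 -0.313 0.598
outer loop
vertex 0.322 -3.026 -3.111
vertex 0.446 -1.921 -2.38
vertex -0.453 -2.491 -3.788
endloop
endfacet
facet normal 0.093 0.831 0.549
outer loop
vertex -0.329 -1.386 -3.058
vertex 0.446 -1.921 -2.38
vertex 1.118 -0.774 -4.229
endloop
endfacet
facet normal 0.738 0.312 -0.598
outer loop
vertex 1.893 -1.309 -3.552
vertex 1.769 -2.414 -4.282
vertex 1.118 -0.774 -4.229
endloop
endfacet
facet normal 0.094 0.830 0.549
outer loop
vertex 1.118 -0.774 -4.229
vertex 0.446 -1.921 -2.38
vertex 1.893 -1.309 -3.552
endloop
endfacet
facet normal 0.668 -0.461 0.584
outer loop
vertex 1.893 -1.309 -3.552
vertex 0.322 -3.026 -3.111
vertex 1.769 -2.414 -4.282
endloop
endfacet
facet normal 0.668 -0.461 0.584
outer loop
vertex 0.446 -1.921 -2.38
vertex 0.322 -3.026 -3.111
vertex 1.893 -1.309 -3.552
endloop
endfacet

endsolid


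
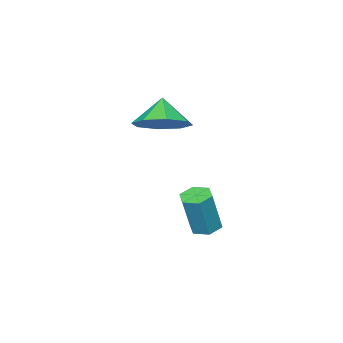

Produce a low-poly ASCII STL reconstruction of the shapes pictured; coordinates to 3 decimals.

solid 
facet normal -0.302 -0.008 -0.953
outer loop
vertex -1.997 2.883 -1.135
vertex -2.536 2.964 -0.965
vertex -2.201 3.412 -1.075
endloop
endfacet
facet normal 0.884 0.373 -0.283
outer loop
vertex -1.997 2.883 -1.135
vertex -2.201 3.412 -1.075
vertex -1.486 2.896 0.475
endloop
endfacet
facet normal 0.883 0.373 -0.283
outer loop
vertex -1.486 2.896 0.475
vertex -2.201 3.412 -1.075
vertex -1.69 3.425 0.536
endloop
endfacet
facet normal 0.302 0.007 0.953
outer loop
vertex -1.486 2.896 0.475
vertex -1.69 3.425 0.536
vertex -2.024 2.976 0.645
endloop
endfacet
facet normal -0.302 -0.008 -0.953
outer loop
vertex -2.201 3.412 -1.075
vertex -2.536 2.964 -0.965
vertex -2.739 3.493 -0.905
endloop
endfacet
facet normal 0.133 0.990 -0.050
outer loop
vertex -2.201 3.412 -1.075
vertex -2.739 3.493 -0.905
vertex -1.69 3.425 0.536
endloop
endfacet
facet normal 0.132 0.990 -0.049
outer loop
vertex -1.69 3.425 0.536
vertex -2.739 3.493 -0.905
vertex -2.228 3.505 0.706
endloop
endfacet
facet normal 0.302 0.007 0.953
outer loop
vertex -1.69 3.425 0.536
vertex -2.228 3.505 0.706
vertex -2.024 2.976 0.645
endloop
endfacet
facet normal -0.302 -0.008 -0.953
outer loop
vertex -2.739 3.493 -0.905
vertex -2.536 2.964 -0.965
vertex -3.074 3.044 -0.795
endloop
endfacet
facet normal -0.751 0.618 0.234
outer loop
vertex -2.739 3.493 -0.905
vertex -3.074 3.044 -0.795
vertex -2.228 3.505 0.706
endloop
endfacet
facet normal -0.751 0.618 0.233
outer loop
vertex -2.228 3.505 0.706
vertex -3.074 3.044 -0.795
vertex -2.563 3.057 0.815
endloop
endfacet
facet normal 0.302 0.006 0.953
outer loop
vertex -2.228 3.505 0.706
vertex -2.563 3.057 0.815
vertex -2.024 2.976 0.645
endloop
endfacet
facet normal -0.302 -0.007 -0.953
outer loop
vertex -3.074 3.044 -0.795
vertex -2.536 2.964 -0.965
vertex -2.87 2.515 -0.856
endloop
endfacet
facet normal -0.883 -0.373 0.283
outer loop
vertex -3.074 3.044 -0.795
vertex -2.87 2.515 -0.856
vertex -2.563 3.057 0.815
endloop
endfacet
facet normal -0.884 -0.373 0.283
outer loop
vertex -2.563 3.057 0.815
vertex -2.87 2.515 -0.856
vertex -2.359 2.528 0.755
endloop
endfacet
facet normal 0.302 0.008 0.953
outer loop
vertex -2.563 3.057 0.815
vertex -2.359 2.528 0.755
vertex -2.024 2.976 0.645
endloop
endfacet
facet normal -0.302 -0.007 -0.953
outer loop
vertex -2.87 2.515 -0.856
vertex -2.536 2.964 -0.965
vertex -2.332 2.435 -1.026
endloop
endfacet
facet normal -0.132 -0.990 0.050
outer loop
vertex -2.87 2.515 -0.856
vertex -2.332 2.435 -1.026
vertex -2.359 2.528 0.755
endloop
endfacet
facet normal -0.133 -0.990 0.050
outer loop
vertex -2.359 2.528 0.755
vertex -2.332 2.435 -1.026
vertex -1.821 2.447 0.585
endloop
endfacet
facet normal 0.302 0.008 0.953
outer loop
vertex -2.359 2.528 0.755
vertex -1.821 2.447 0.585
vertex -2.024 2.976 0.645
endloop
endfacet
facet normal -0.302 -0.006 -0.953
outer loop
vertex -2.332 2.435 -1.026
vertex -2.536 2.964 -0.965
vertex -1.997 2.883 -1.135
endloop
endfacet
facet normal 0.751 -0.618 -0.233
outer loop
vertex -2.332 2.435 -1.026
vertex -1.997 2.883 -1.135
vertex -1.821 2.447 0.585
endloop
endfacet
facet normal 0.751 -0.618 -0.233
outer loop
vertex -1.821 2.447 0.585
vertex -1.997 2.883 -1.135
vertex -1.486 2.896 0.475
endloop
endfacet
facet normal 0.302 0.008 0.953
outer loop
vertex -1.821 2.447 0.585
vertex -1.486 2.896 0.475
vertex -2.024 2.976 0.645
endloop
endfacet
facet normal 0.423 0.385 -0.820
outer loop
vertex -1.195 1.45 3.843
vertex -2.089 1.429 3.372
vertex -1.597 2.103 3.942
endloop
endfacet
facet normal 0.306 0.045 0.951
outer loop
vertex -1.195 1.45 3.843
vertex -1.597 2.103 3.942
vertex -2.571 0.991 4.308
endloop
endfacet
facet normal 0.424 0.384 -0.820
outer loop
vertex -1.597 2.103 3.942
vertex -2.089 1.429 3.372
vertex -2.286 2.361 3.707
endloop
endfacet
facet normal -0.147 0.423 0.894
outer loop
vertex -1.597 2.103 3.942
vertex -2.286 2.361 3.707
vertex -2.571 0.991 4.308
endloop
endfacet
facet normal 0.424 0.384 -0.820
outer loop
vertex -2.286 2.361 3.707
vertex -2.089 1.429 3.372
vertex -2.86 2.074 3.276
endloop
endfacet
facet normal -0.670 0.411 0.619
outer loop
vertex -2.286 2.361 3.707
vertex -2.86 2.074 3.276
vertex -2.571 0.991 4.308
endloop
endfacet
facet normal 0.423 0.384 -0.821
outer loop
vertex -2.86 2.074 3.276
vertex -2.089 1.429 3.372
vertex -2.982 1.409 2.902
endloop
endfacet
facet normal -0.958 0.016 0.285
outer loop
vertex -2.86 2.074 3.276
vertex -2.982 1.409 2.902
vertex -2.571 0.991 4.308
endloop
endfacet
facet normal 0.423 0.384 -0.820
outer loop
vertex -2.982 1.409 2.902
vertex -2.089 1.429 3.372
vertex -2.58 0.755 2.803
endloop
endfacet
facet normal -0.843 -0.531 0.088
outer loop
vertex -2.982 1.409 2.902
vertex -2.58 0.755 2.803
vertex -2.571 0.991 4.308
endloop
endfacet
facet normal 0.424 0.384 -0.820
outer loop
vertex -2.58 0.755 2.803
vertex -2.089 1.429 3.372
vertex -1.891 0.497 3.038
endloop
endfacet
facet normal -0.390 -0.909 0.145
outer loop
vertex -2.58 0.755 2.803
vertex -1.891 0.497 3.038
vertex -2.571 0.991 4.308
endloop
endfacet
facet normal 0.423 0.384 -0.821
outer loop
vertex -1.891 0.497 3.038
vertex -2.089 1.429 3.372
vertex -1.317 0.785 3.469
endloop
endfacet
facet normal 0.134 -0.897 0.421
outer loop
vertex -1.891 0.497 3.038
vertex -1.317 0.785 3.469
vertex -2.571 0.991 4.308
endloop
endfacet
facet normal 0.423 0.384 -0.821
outer loop
vertex -1.317 0.785 3.469
vertex -2.089 1.429 3.372
vertex -1.195 1.45 3.843
endloop
endfacet
facet normal 0.422 -0.502 0.755
outer loop
vertex -1.317 0.785 3.469
vertex -1.195 1.45 3.843
vertex -2.571 0.991 4.308
endloop
endfacet

endsolid


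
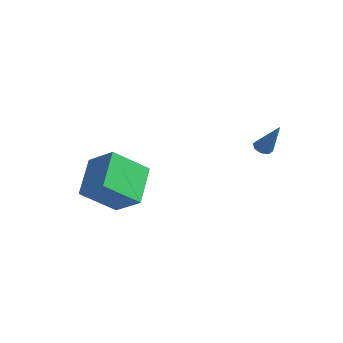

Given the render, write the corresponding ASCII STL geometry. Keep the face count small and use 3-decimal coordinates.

solid 
facet normal -0.439 -0.644 0.627
outer loop
vertex -3.56 -2.69 -0.229
vertex -4.954 -2.705 -1.22
vertex -2.739 -4.351 -1.359
endloop
endfacet
facet normal 0.815 0.009 0.579
outer loop
vertex -1.786 -2.955 -2.72
vertex -3.56 -2.69 -0.229
vertex -2.739 -4.351 -1.359
endloop
endfacet
facet normal -0.439 -0.644 0.627
outer loop
vertex -2.739 -4.351 -1.359
vertex -4.954 -2.705 -1.22
vertex -4.133 -4.366 -2.35
endloop
endfacet
facet normal 0.378 -0.766 -0.520
outer loop
vertex -4.133 -4.366 -2.35
vertex -1.786 -2.955 -2.72
vertex -2.739 -4.351 -1.359
endloop
endfacet
facet normal -0.378 0.766 0.520
outer loop
vertex -3.56 -2.69 -0.229
vertex -4.001 -1.309 -2.581
vertex -4.954 -2.705 -1.22
endloop
endfacet
facet normal 0.815 0.009 0.579
outer loop
vertex -2.607 -1.294 -1.59
vertex -3.56 -2.69 -0.229
vertex -1.786 -2.955 -2.72
endloop
endfacet
facet normal -0.378 0.766 0.520
outer loop
vertex -2.607 -1.294 -1.59
vertex -4.001 -1.309 -2.581
vertex -3.56 -2.69 -0.229
endloop
endfacet
facet normal -0.815 -0.009 -0.579
outer loop
vertex -4.954 -2.705 -1.22
vertex -4.001 -1.309 -2.581
vertex -4.133 -4.366 -2.35
endloop
endfacet
facet normal 0.378 -0.766 -0.520
outer loop
vertex -3.18 -2.97 -3.711
vertex -1.786 -2.955 -2.72
vertex -4.133 -4.366 -2.35
endloop
endfacet
facet normal -0.815 -0.009 -0.579
outer loop
vertex -4.133 -4.366 -2.35
vertex -4.001 -1.309 -2.581
vertex -3.18 -2.97 -3.711
endloop
endfacet
facet normal 0.439 0.644 -0.627
outer loop
vertex -3.18 -2.97 -3.711
vertex -2.607 -1.294 -1.59
vertex -1.786 -2.955 -2.72
endloop
endfacet
facet normal 0.439 0.644 -0.627
outer loop
vertex -4.001 -1.309 -2.581
vertex -2.607 -1.294 -1.59
vertex -3.18 -2.97 -3.711
endloop
endfacet
facet normal -0.491 0.008 -0.871
outer loop
vertex 1.175 2.862 -0.984
vertex 0.785 2.636 -0.766
vertex 0.922 3.111 -0.839
endloop
endfacet
facet normal 0.670 0.736 -0.095
outer loop
vertex 1.175 2.862 -0.984
vertex 0.922 3.111 -0.839
vertex 1.695 2.624 0.846
endloop
endfacet
facet normal -0.491 0.008 -0.871
outer loop
vertex 0.922 3.111 -0.839
vertex 0.785 2.636 -0.766
vertex 0.59 3.082 -0.652
endloop
endfacet
facet normal 0.058 0.966 0.253
outer loop
vertex 0.922 3.111 -0.839
vertex 0.59 3.082 -0.652
vertex 1.695 2.624 0.846
endloop
endfacet
facet normal -0.493 0.007 -0.870
outer loop
vertex 0.59 3.082 -0.652
vertex 0.785 2.636 -0.766
vertex 0.372 2.792 -0.531
endloop
endfacet
facet normal -0.520 0.631 0.576
outer loop
vertex 0.59 3.082 -0.652
vertex 0.372 2.792 -0.531
vertex 1.695 2.624 0.846
endloop
endfacet
facet normal -0.492 0.008 -0.870
outer loop
vertex 0.372 2.792 -0.531
vertex 0.785 2.636 -0.766
vertex 0.396 2.41 -0.548
endloop
endfacet
facet normal -0.724 -0.076 0.686
outer loop
vertex 0.372 2.792 -0.531
vertex 0.396 2.41 -0.548
vertex 1.695 2.624 0.846
endloop
endfacet
facet normal -0.492 0.006 -0.871
outer loop
vertex 0.396 2.41 -0.548
vertex 0.785 2.636 -0.766
vertex 0.648 2.161 -0.692
endloop
endfacet
facet normal -0.434 -0.738 0.517
outer loop
vertex 0.396 2.41 -0.548
vertex 0.648 2.161 -0.692
vertex 1.695 2.624 0.846
endloop
endfacet
facet normal -0.490 0.006 -0.872
outer loop
vertex 0.648 2.161 -0.692
vertex 0.785 2.636 -0.766
vertex 0.981 2.19 -0.879
endloop
endfacet
facet normal 0.180 -0.969 0.169
outer loop
vertex 0.648 2.161 -0.692
vertex 0.981 2.19 -0.879
vertex 1.695 2.624 0.846
endloop
endfacet
facet normal -0.491 0.005 -0.871
outer loop
vertex 0.981 2.19 -0.879
vertex 0.785 2.636 -0.766
vertex 1.199 2.48 -1.0
endloop
endfacet
facet normal 0.758 -0.634 -0.154
outer loop
vertex 0.981 2.19 -0.879
vertex 1.199 2.48 -1.0
vertex 1.695 2.624 0.846
endloop
endfacet
facet normal -0.490 0.006 -0.871
outer loop
vertex 1.199 2.48 -1.0
vertex 0.785 2.636 -0.766
vertex 1.175 2.862 -0.984
endloop
endfacet
facet normal 0.962 0.071 -0.264
outer loop
vertex 1.199 2.48 -1.0
vertex 1.175 2.862 -0.984
vertex 1.695 2.624 0.846
endloop
endfacet

endsolid


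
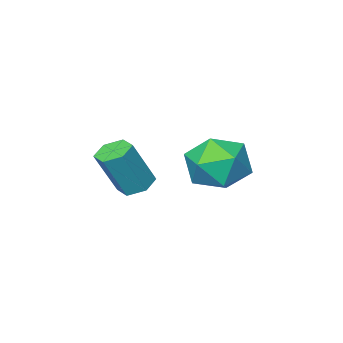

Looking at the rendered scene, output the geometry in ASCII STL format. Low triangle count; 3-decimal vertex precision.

solid 
facet normal -0.097 0.992 -0.076
outer loop
vertex -2.494 0.122 -1.867
vertex -3.572 0.034 -1.643
vertex -2.847 0.168 -0.822
endloop
endfacet
facet normal 0.556 0.817 0.152
outer loop
vertex -2.494 0.122 -1.867
vertex -2.847 0.168 -0.822
vertex -1.937 -0.405 -1.072
endloop
endfacet
facet normal 0.855 0.393 -0.339
outer loop
vertex -2.494 0.122 -1.867
vertex -1.937 -0.405 -1.072
vertex -2.1 -0.893 -2.049
endloop
endfacet
facet normal 0.386 0.306 -0.870
outer loop
vertex -2.494 0.122 -1.867
vertex -2.1 -0.893 -2.049
vertex -3.11 -0.622 -2.402
endloop
endfacet
facet normal -0.202 0.677 -0.708
outer loop
vertex -2.494 0.122 -1.867
vertex -3.11 -0.622 -2.402
vertex -3.572 0.034 -1.643
endloop
endfacet
facet normal 0.486 0.442 0.754
outer loop
vertex -1.937 -0.405 -1.072
vertex -2.847 0.168 -0.822
vertex -2.67 -0.818 -0.358
endloop
endfacet
facet normal -0.571 0.725 0.386
outer loop
vertex -2.847 0.168 -0.822
vertex -3.572 0.034 -1.643
vertex -3.68 -0.547 -0.711
endloop
endfacet
facet normal -0.741 0.215 -0.636
outer loop
vertex -3.572 0.034 -1.643
vertex -3.11 -0.622 -2.402
vertex -3.843 -1.035 -1.688
endloop
endfacet
facet normal 0.211 -0.385 -0.899
outer loop
vertex -3.11 -0.622 -2.402
vertex -2.1 -0.893 -2.049
vertex -2.933 -1.608 -1.938
endloop
endfacet
facet normal 0.969 -0.244 -0.040
outer loop
vertex -2.1 -0.893 -2.049
vertex -1.937 -0.405 -1.072
vertex -2.208 -1.474 -1.117
endloop
endfacet
facet normal -0.386 -0.306 0.870
outer loop
vertex -3.286 -1.562 -0.893
vertex -2.67 -0.818 -0.358
vertex -3.68 -0.547 -0.711
endloop
endfacet
facet normal -0.855 -0.393 0.339
outer loop
vertex -3.286 -1.562 -0.893
vertex -3.68 -0.547 -0.711
vertex -3.843 -1.035 -1.688
endloop
endfacet
facet normal -0.556 -0.817 -0.152
outer loop
vertex -3.286 -1.562 -0.893
vertex -3.843 -1.035 -1.688
vertex -2.933 -1.608 -1.938
endloop
endfacet
facet normal 0.097 -0.992 0.076
outer loop
vertex -3.286 -1.562 -0.893
vertex -2.933 -1.608 -1.938
vertex -2.208 -1.474 -1.117
endloop
endfacet
facet normal 0.202 -0.677 0.708
outer loop
vertex -3.286 -1.562 -0.893
vertex -2.208 -1.474 -1.117
vertex -2.67 -0.818 -0.358
endloop
endfacet
facet normal -0.211 0.385 0.899
outer loop
vertex -3.68 -0.547 -0.711
vertex -2.67 -0.818 -0.358
vertex -2.847 0.168 -0.822
endloop
endfacet
facet normal -0.969 0.244 0.040
outer loop
vertex -3.843 -1.035 -1.688
vertex -3.68 -0.547 -0.711
vertex -3.572 0.034 -1.643
endloop
endfacet
facet normal -0.486 -0.442 -0.754
outer loop
vertex -2.933 -1.608 -1.938
vertex -3.843 -1.035 -1.688
vertex -3.11 -0.622 -2.402
endloop
endfacet
facet normal 0.571 -0.725 -0.386
outer loop
vertex -2.208 -1.474 -1.117
vertex -2.933 -1.608 -1.938
vertex -2.1 -0.893 -2.049
endloop
endfacet
facet normal 0.741 -0.215 0.636
outer loop
vertex -2.67 -0.818 -0.358
vertex -2.208 -1.474 -1.117
vertex -1.937 -0.405 -1.072
endloop
endfacet
facet normal -0.435 0.058 -0.899
outer loop
vertex 0.219 -0.756 -1.88
vertex -0.276 -1.012 -1.657
vertex -0.217 -0.415 -1.647
endloop
endfacet
facet normal 0.533 0.821 -0.204
outer loop
vertex 0.219 -0.756 -1.88
vertex -0.217 -0.415 -1.647
vertex 0.931 -0.852 -0.405
endloop
endfacet
facet normal 0.534 0.820 -0.205
outer loop
vertex 0.931 -0.852 -0.405
vertex -0.217 -0.415 -1.647
vertex 0.496 -0.511 -0.173
endloop
endfacet
facet normal 0.434 -0.059 0.899
outer loop
vertex 0.931 -0.852 -0.405
vertex 0.496 -0.511 -0.173
vertex 0.436 -1.108 -0.183
endloop
endfacet
facet normal -0.433 0.058 -0.899
outer loop
vertex -0.217 -0.415 -1.647
vertex -0.276 -1.012 -1.657
vertex -0.712 -0.671 -1.425
endloop
endfacet
facet normal -0.362 0.902 0.234
outer loop
vertex -0.217 -0.415 -1.647
vertex -0.712 -0.671 -1.425
vertex 0.496 -0.511 -0.173
endloop
endfacet
facet normal -0.362 0.903 0.234
outer loop
vertex 0.496 -0.511 -0.173
vertex -0.712 -0.671 -1.425
vertex 0.001 -0.767 0.05
endloop
endfacet
facet normal 0.435 -0.059 0.898
outer loop
vertex 0.496 -0.511 -0.173
vertex 0.001 -0.767 0.05
vertex 0.436 -1.108 -0.183
endloop
endfacet
facet normal -0.433 0.058 -0.899
outer loop
vertex -0.712 -0.671 -1.425
vertex -0.276 -1.012 -1.657
vertex -0.771 -1.268 -1.435
endloop
endfacet
facet normal -0.895 0.081 0.438
outer loop
vertex -0.712 -0.671 -1.425
vertex -0.771 -1.268 -1.435
vertex 0.001 -0.767 0.05
endloop
endfacet
facet normal -0.895 0.083 0.438
outer loop
vertex 0.001 -0.767 0.05
vertex -0.771 -1.268 -1.435
vertex -0.059 -1.364 0.04
endloop
endfacet
facet normal 0.435 -0.059 0.898
outer loop
vertex 0.001 -0.767 0.05
vertex -0.059 -1.364 0.04
vertex 0.436 -1.108 -0.183
endloop
endfacet
facet normal -0.434 0.059 -0.899
outer loop
vertex -0.771 -1.268 -1.435
vertex -0.276 -1.012 -1.657
vertex -0.336 -1.609 -1.667
endloop
endfacet
facet normal -0.534 -0.820 0.204
outer loop
vertex -0.771 -1.268 -1.435
vertex -0.336 -1.609 -1.667
vertex -0.059 -1.364 0.04
endloop
endfacet
facet normal -0.533 -0.821 0.204
outer loop
vertex -0.059 -1.364 0.04
vertex -0.336 -1.609 -1.667
vertex 0.377 -1.705 -0.193
endloop
endfacet
facet normal 0.435 -0.058 0.899
outer loop
vertex -0.059 -1.364 0.04
vertex 0.377 -1.705 -0.193
vertex 0.436 -1.108 -0.183
endloop
endfacet
facet normal -0.435 0.059 -0.898
outer loop
vertex -0.336 -1.609 -1.667
vertex -0.276 -1.012 -1.657
vertex 0.159 -1.353 -1.89
endloop
endfacet
facet normal 0.362 -0.903 -0.234
outer loop
vertex -0.336 -1.609 -1.667
vertex 0.159 -1.353 -1.89
vertex 0.377 -1.705 -0.193
endloop
endfacet
facet normal 0.362 -0.902 -0.234
outer loop
vertex 0.377 -1.705 -0.193
vertex 0.159 -1.353 -1.89
vertex 0.872 -1.449 -0.415
endloop
endfacet
facet normal 0.433 -0.058 0.899
outer loop
vertex 0.377 -1.705 -0.193
vertex 0.872 -1.449 -0.415
vertex 0.436 -1.108 -0.183
endloop
endfacet
facet normal -0.435 0.059 -0.898
outer loop
vertex 0.159 -1.353 -1.89
vertex -0.276 -1.012 -1.657
vertex 0.219 -0.756 -1.88
endloop
endfacet
facet normal 0.895 -0.083 -0.438
outer loop
vertex 0.159 -1.353 -1.89
vertex 0.219 -0.756 -1.88
vertex 0.872 -1.449 -0.415
endloop
endfacet
facet normal 0.896 -0.081 -0.438
outer loop
vertex 0.872 -1.449 -0.415
vertex 0.219 -0.756 -1.88
vertex 0.931 -0.852 -0.405
endloop
endfacet
facet normal 0.433 -0.058 0.899
outer loop
vertex 0.872 -1.449 -0.415
vertex 0.931 -0.852 -0.405
vertex 0.436 -1.108 -0.183
endloop
endfacet

endsolid


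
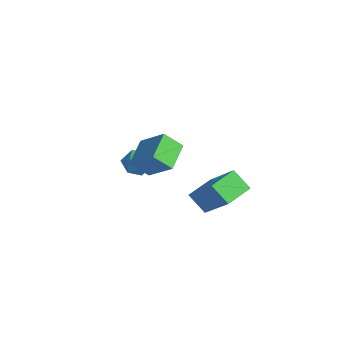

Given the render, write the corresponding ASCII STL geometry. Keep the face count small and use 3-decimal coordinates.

solid 
facet normal -0.732 -0.278 -0.622
outer loop
vertex 0.734 -2.624 2.248
vertex -0.02 -1.706 2.725
vertex 1.073 -1.991 1.566
endloop
endfacet
facet normal 0.589 -0.717 -0.373
outer loop
vertex 2.12 -1.594 2.455
vertex 0.734 -2.624 2.248
vertex 1.073 -1.991 1.566
endloop
endfacet
facet normal -0.732 -0.278 -0.622
outer loop
vertex 1.073 -1.991 1.566
vertex -0.02 -1.706 2.725
vertex 0.319 -1.074 2.043
endloop
endfacet
facet normal 0.342 0.639 -0.689
outer loop
vertex 0.319 -1.074 2.043
vertex 2.12 -1.594 2.455
vertex 1.073 -1.991 1.566
endloop
endfacet
facet normal -0.342 -0.639 0.689
outer loop
vertex 0.734 -2.624 2.248
vertex 1.027 -1.309 3.614
vertex -0.02 -1.706 2.725
endloop
endfacet
facet normal 0.589 -0.717 -0.372
outer loop
vertex 1.781 -2.226 3.137
vertex 0.734 -2.624 2.248
vertex 2.12 -1.594 2.455
endloop
endfacet
facet normal -0.342 -0.639 0.689
outer loop
vertex 1.781 -2.226 3.137
vertex 1.027 -1.309 3.614
vertex 0.734 -2.624 2.248
endloop
endfacet
facet normal -0.588 0.718 0.373
outer loop
vertex -0.02 -1.706 2.725
vertex 1.027 -1.309 3.614
vertex 0.319 -1.074 2.043
endloop
endfacet
facet normal 0.342 0.639 -0.689
outer loop
vertex 1.366 -0.676 2.932
vertex 2.12 -1.594 2.455
vertex 0.319 -1.074 2.043
endloop
endfacet
facet normal -0.589 0.717 0.373
outer loop
vertex 0.319 -1.074 2.043
vertex 1.027 -1.309 3.614
vertex 1.366 -0.676 2.932
endloop
endfacet
facet normal 0.732 0.278 0.622
outer loop
vertex 1.366 -0.676 2.932
vertex 1.781 -2.226 3.137
vertex 2.12 -1.594 2.455
endloop
endfacet
facet normal 0.732 0.278 0.622
outer loop
vertex 1.027 -1.309 3.614
vertex 1.781 -2.226 3.137
vertex 1.366 -0.676 2.932
endloop
endfacet
facet normal -0.789 0.398 0.469
outer loop
vertex -2.392 -0.107 -0.033
vertex -2.794 -0.594 -0.296
vertex -2.486 -0.693 0.306
endloop
endfacet
facet normal -0.188 0.514 0.837
outer loop
vertex -2.392 -0.107 -0.033
vertex -2.486 -0.693 0.306
vertex -1.863 -0.413 0.274
endloop
endfacet
facet normal 0.263 0.871 0.415
outer loop
vertex -2.392 -0.107 -0.033
vertex -1.863 -0.413 0.274
vertex -1.787 -0.14 -0.348
endloop
endfacet
facet normal -0.059 0.975 -0.215
outer loop
vertex -2.392 -0.107 -0.033
vertex -1.787 -0.14 -0.348
vertex -2.362 -0.252 -0.7
endloop
endfacet
facet normal -0.709 0.682 -0.180
outer loop
vertex -2.392 -0.107 -0.033
vertex -2.362 -0.252 -0.7
vertex -2.794 -0.594 -0.296
endloop
endfacet
facet normal 0.105 -0.120 0.987
outer loop
vertex -1.863 -0.413 0.274
vertex -2.486 -0.693 0.306
vertex -1.938 -1.088 0.2
endloop
endfacet
facet normal -0.866 -0.308 0.393
outer loop
vertex -2.486 -0.693 0.306
vertex -2.794 -0.594 -0.296
vertex -2.513 -1.2 -0.152
endloop
endfacet
facet normal -0.737 0.154 -0.658
outer loop
vertex -2.794 -0.594 -0.296
vertex -2.362 -0.252 -0.7
vertex -2.437 -0.927 -0.774
endloop
endfacet
facet normal 0.314 0.627 -0.713
outer loop
vertex -2.362 -0.252 -0.7
vertex -1.787 -0.14 -0.348
vertex -1.814 -0.647 -0.806
endloop
endfacet
facet normal 0.835 0.459 0.304
outer loop
vertex -1.787 -0.14 -0.348
vertex -1.863 -0.413 0.274
vertex -1.506 -0.746 -0.204
endloop
endfacet
facet normal 0.059 -0.975 0.215
outer loop
vertex -1.908 -1.233 -0.467
vertex -1.938 -1.088 0.2
vertex -2.513 -1.2 -0.152
endloop
endfacet
facet normal -0.263 -0.871 -0.415
outer loop
vertex -1.908 -1.233 -0.467
vertex -2.513 -1.2 -0.152
vertex -2.437 -0.927 -0.774
endloop
endfacet
facet normal 0.188 -0.514 -0.837
outer loop
vertex -1.908 -1.233 -0.467
vertex -2.437 -0.927 -0.774
vertex -1.814 -0.647 -0.806
endloop
endfacet
facet normal 0.789 -0.398 -0.469
outer loop
vertex -1.908 -1.233 -0.467
vertex -1.814 -0.647 -0.806
vertex -1.506 -0.746 -0.204
endloop
endfacet
facet normal 0.709 -0.682 0.180
outer loop
vertex -1.908 -1.233 -0.467
vertex -1.506 -0.746 -0.204
vertex -1.938 -1.088 0.2
endloop
endfacet
facet normal -0.314 -0.627 0.713
outer loop
vertex -2.513 -1.2 -0.152
vertex -1.938 -1.088 0.2
vertex -2.486 -0.693 0.306
endloop
endfacet
facet normal -0.835 -0.459 -0.304
outer loop
vertex -2.437 -0.927 -0.774
vertex -2.513 -1.2 -0.152
vertex -2.794 -0.594 -0.296
endloop
endfacet
facet normal -0.105 0.120 -0.987
outer loop
vertex -1.814 -0.647 -0.806
vertex -2.437 -0.927 -0.774
vertex -2.362 -0.252 -0.7
endloop
endfacet
facet normal 0.866 0.308 -0.393
outer loop
vertex -1.506 -0.746 -0.204
vertex -1.814 -0.647 -0.806
vertex -1.787 -0.14 -0.348
endloop
endfacet
facet normal 0.737 -0.154 0.658
outer loop
vertex -1.938 -1.088 0.2
vertex -1.506 -0.746 -0.204
vertex -1.863 -0.413 0.274
endloop
endfacet
facet normal -0.657 -0.306 0.689
outer loop
vertex 0.492 1.145 -0.628
vertex 0.162 2.371 -0.398
vertex -1.011 1.019 -2.118
endloop
endfacet
facet normal 0.256 -0.950 -0.178
outer loop
vertex -0.302 1.349 -2.862
vertex 0.492 1.145 -0.628
vertex -1.011 1.019 -2.118
endloop
endfacet
facet normal -0.657 -0.307 0.689
outer loop
vertex -1.011 1.019 -2.118
vertex 0.162 2.371 -0.398
vertex -1.342 2.244 -1.888
endloop
endfacet
facet normal -0.709 -0.060 -0.702
outer loop
vertex -1.342 2.244 -1.888
vertex -0.302 1.349 -2.862
vertex -1.011 1.019 -2.118
endloop
endfacet
facet normal 0.709 0.059 0.702
outer loop
vertex 0.492 1.145 -0.628
vertex 0.871 2.701 -1.142
vertex 0.162 2.371 -0.398
endloop
endfacet
facet normal 0.256 -0.950 -0.178
outer loop
vertex 1.202 1.476 -1.372
vertex 0.492 1.145 -0.628
vertex -0.302 1.349 -2.862
endloop
endfacet
facet normal 0.709 0.060 0.703
outer loop
vertex 1.202 1.476 -1.372
vertex 0.871 2.701 -1.142
vertex 0.492 1.145 -0.628
endloop
endfacet
facet normal -0.256 0.950 0.177
outer loop
vertex 0.162 2.371 -0.398
vertex 0.871 2.701 -1.142
vertex -1.342 2.244 -1.888
endloop
endfacet
facet normal -0.709 -0.059 -0.703
outer loop
vertex -0.632 2.575 -2.632
vertex -0.302 1.349 -2.862
vertex -1.342 2.244 -1.888
endloop
endfacet
facet normal -0.256 0.950 0.178
outer loop
vertex -1.342 2.244 -1.888
vertex 0.871 2.701 -1.142
vertex -0.632 2.575 -2.632
endloop
endfacet
facet normal 0.657 0.306 -0.689
outer loop
vertex -0.632 2.575 -2.632
vertex 1.202 1.476 -1.372
vertex -0.302 1.349 -2.862
endloop
endfacet
facet normal 0.657 0.307 -0.689
outer loop
vertex 0.871 2.701 -1.142
vertex 1.202 1.476 -1.372
vertex -0.632 2.575 -2.632
endloop
endfacet

endsolid


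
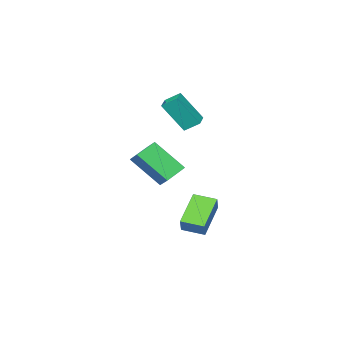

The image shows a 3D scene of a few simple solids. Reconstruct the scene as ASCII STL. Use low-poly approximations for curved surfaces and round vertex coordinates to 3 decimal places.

solid 
facet normal -0.928 -0.011 0.373
outer loop
vertex 2.422 2.669 1.586
vertex 1.799 4.058 0.081
vertex 2.218 2.007 1.059
endloop
endfacet
facet normal 0.291 -0.649 0.703
outer loop
vertex 3.461 2.022 0.559
vertex 2.422 2.669 1.586
vertex 2.218 2.007 1.059
endloop
endfacet
facet normal -0.927 -0.011 0.374
outer loop
vertex 2.218 2.007 1.059
vertex 1.799 4.058 0.081
vertex 1.595 3.396 -0.445
endloop
endfacet
facet normal -0.234 -0.761 -0.605
outer loop
vertex 1.595 3.396 -0.445
vertex 3.461 2.022 0.559
vertex 2.218 2.007 1.059
endloop
endfacet
facet normal 0.234 0.761 0.605
outer loop
vertex 2.422 2.669 1.586
vertex 3.042 4.073 -0.419
vertex 1.799 4.058 0.081
endloop
endfacet
facet normal 0.291 -0.649 0.703
outer loop
vertex 3.665 2.684 1.085
vertex 2.422 2.669 1.586
vertex 3.461 2.022 0.559
endloop
endfacet
facet normal 0.235 0.761 0.605
outer loop
vertex 3.665 2.684 1.085
vertex 3.042 4.073 -0.419
vertex 2.422 2.669 1.586
endloop
endfacet
facet normal -0.291 0.649 -0.703
outer loop
vertex 1.799 4.058 0.081
vertex 3.042 4.073 -0.419
vertex 1.595 3.396 -0.445
endloop
endfacet
facet normal -0.235 -0.761 -0.605
outer loop
vertex 2.838 3.411 -0.946
vertex 3.461 2.022 0.559
vertex 1.595 3.396 -0.445
endloop
endfacet
facet normal -0.291 0.649 -0.703
outer loop
vertex 1.595 3.396 -0.445
vertex 3.042 4.073 -0.419
vertex 2.838 3.411 -0.946
endloop
endfacet
facet normal 0.927 0.011 -0.374
outer loop
vertex 2.838 3.411 -0.946
vertex 3.665 2.684 1.085
vertex 3.461 2.022 0.559
endloop
endfacet
facet normal 0.928 0.012 -0.374
outer loop
vertex 3.042 4.073 -0.419
vertex 3.665 2.684 1.085
vertex 2.838 3.411 -0.946
endloop
endfacet
facet normal -0.491 -0.391 -0.778
outer loop
vertex -0.127 2.906 -3.148
vertex -0.671 3.991 -3.349
vertex 1.396 3.443 -4.379
endloop
endfacet
facet normal 0.443 -0.882 0.163
outer loop
vertex 1.931 3.869 -3.531
vertex -0.127 2.906 -3.148
vertex 1.396 3.443 -4.379
endloop
endfacet
facet normal -0.491 -0.391 -0.778
outer loop
vertex 1.396 3.443 -4.379
vertex -0.671 3.991 -3.349
vertex 0.851 4.528 -4.58
endloop
endfacet
facet normal 0.750 0.264 -0.606
outer loop
vertex 0.851 4.528 -4.58
vertex 1.931 3.869 -3.531
vertex 1.396 3.443 -4.379
endloop
endfacet
facet normal -0.750 -0.264 0.606
outer loop
vertex -0.127 2.906 -3.148
vertex -0.136 4.417 -2.501
vertex -0.671 3.991 -3.349
endloop
endfacet
facet normal 0.443 -0.882 0.163
outer loop
vertex 0.409 3.332 -2.3
vertex -0.127 2.906 -3.148
vertex 1.931 3.869 -3.531
endloop
endfacet
facet normal -0.750 -0.264 0.607
outer loop
vertex 0.409 3.332 -2.3
vertex -0.136 4.417 -2.501
vertex -0.127 2.906 -3.148
endloop
endfacet
facet normal -0.443 0.881 -0.163
outer loop
vertex -0.671 3.991 -3.349
vertex -0.136 4.417 -2.501
vertex 0.851 4.528 -4.58
endloop
endfacet
facet normal 0.750 0.264 -0.607
outer loop
vertex 1.387 4.954 -3.732
vertex 1.931 3.869 -3.531
vertex 0.851 4.528 -4.58
endloop
endfacet
facet normal -0.443 0.882 -0.163
outer loop
vertex 0.851 4.528 -4.58
vertex -0.136 4.417 -2.501
vertex 1.387 4.954 -3.732
endloop
endfacet
facet normal 0.492 0.391 0.778
outer loop
vertex 1.387 4.954 -3.732
vertex 0.409 3.332 -2.3
vertex 1.931 3.869 -3.531
endloop
endfacet
facet normal 0.491 0.391 0.778
outer loop
vertex -0.136 4.417 -2.501
vertex 0.409 3.332 -2.3
vertex 1.387 4.954 -3.732
endloop
endfacet
facet normal -0.355 0.440 -0.825
outer loop
vertex -1.873 1.904 1.942
vertex -1.061 2.43 1.873
vertex -1.469 1.21 1.398
endloop
endfacet
facet normal -0.837 -0.543 0.071
outer loop
vertex -0.759 0.33 3.047
vertex -1.873 1.904 1.942
vertex -1.469 1.21 1.398
endloop
endfacet
facet normal -0.355 0.440 -0.825
outer loop
vertex -1.469 1.21 1.398
vertex -1.061 2.43 1.873
vertex -0.657 1.736 1.329
endloop
endfacet
facet normal 0.416 -0.716 -0.561
outer loop
vertex -0.657 1.736 1.329
vertex -0.759 0.33 3.047
vertex -1.469 1.21 1.398
endloop
endfacet
facet normal -0.416 0.716 0.561
outer loop
vertex -1.873 1.904 1.942
vertex -0.351 1.55 3.522
vertex -1.061 2.43 1.873
endloop
endfacet
facet normal -0.837 -0.543 0.071
outer loop
vertex -1.163 1.024 3.591
vertex -1.873 1.904 1.942
vertex -0.759 0.33 3.047
endloop
endfacet
facet normal -0.416 0.716 0.561
outer loop
vertex -1.163 1.024 3.591
vertex -0.351 1.55 3.522
vertex -1.873 1.904 1.942
endloop
endfacet
facet normal 0.837 0.543 -0.071
outer loop
vertex -1.061 2.43 1.873
vertex -0.351 1.55 3.522
vertex -0.657 1.736 1.329
endloop
endfacet
facet normal 0.416 -0.716 -0.561
outer loop
vertex 0.053 0.856 2.978
vertex -0.759 0.33 3.047
vertex -0.657 1.736 1.329
endloop
endfacet
facet normal 0.837 0.543 -0.071
outer loop
vertex -0.657 1.736 1.329
vertex -0.351 1.55 3.522
vertex 0.053 0.856 2.978
endloop
endfacet
facet normal 0.355 -0.440 0.825
outer loop
vertex 0.053 0.856 2.978
vertex -1.163 1.024 3.591
vertex -0.759 0.33 3.047
endloop
endfacet
facet normal 0.355 -0.440 0.825
outer loop
vertex -0.351 1.55 3.522
vertex -1.163 1.024 3.591
vertex 0.053 0.856 2.978
endloop
endfacet

endsolid


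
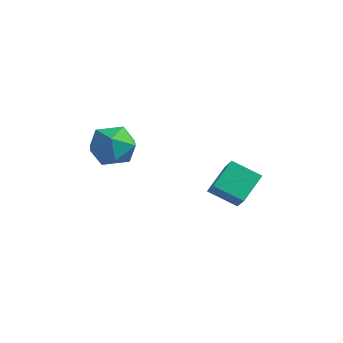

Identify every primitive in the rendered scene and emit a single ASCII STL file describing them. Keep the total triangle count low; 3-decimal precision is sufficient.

solid 
facet normal -0.849 0.423 -0.318
outer loop
vertex -1.061 -1.952 0.263
vertex -1.561 -2.616 0.715
vertex -1.328 -1.814 1.16
endloop
endfacet
facet normal -0.334 0.912 -0.240
outer loop
vertex -1.061 -1.952 0.263
vertex -1.328 -1.814 1.16
vertex -0.457 -1.568 0.882
endloop
endfacet
facet normal 0.214 0.723 -0.657
outer loop
vertex -1.061 -1.952 0.263
vertex -0.457 -1.568 0.882
vertex -0.153 -2.218 0.266
endloop
endfacet
facet normal 0.038 0.119 -0.992
outer loop
vertex -1.061 -1.952 0.263
vertex -0.153 -2.218 0.266
vertex -0.835 -2.866 0.162
endloop
endfacet
facet normal -0.619 -0.067 -0.783
outer loop
vertex -1.061 -1.952 0.263
vertex -0.835 -2.866 0.162
vertex -1.561 -2.616 0.715
endloop
endfacet
facet normal -0.112 0.892 0.437
outer loop
vertex -0.457 -1.568 0.882
vertex -1.328 -1.814 1.16
vertex -0.585 -1.994 1.718
endloop
endfacet
facet normal -0.945 0.101 0.312
outer loop
vertex -1.328 -1.814 1.16
vertex -1.561 -2.616 0.715
vertex -1.267 -2.642 1.614
endloop
endfacet
facet normal -0.573 -0.691 -0.440
outer loop
vertex -1.561 -2.616 0.715
vertex -0.835 -2.866 0.162
vertex -0.963 -3.292 0.998
endloop
endfacet
facet normal 0.490 -0.391 -0.779
outer loop
vertex -0.835 -2.866 0.162
vertex -0.153 -2.218 0.266
vertex -0.092 -3.046 0.72
endloop
endfacet
facet normal 0.775 0.586 -0.236
outer loop
vertex -0.153 -2.218 0.266
vertex -0.457 -1.568 0.882
vertex 0.141 -2.244 1.165
endloop
endfacet
facet normal -0.038 -0.119 0.992
outer loop
vertex -0.359 -2.908 1.617
vertex -0.585 -1.994 1.718
vertex -1.267 -2.642 1.614
endloop
endfacet
facet normal -0.214 -0.723 0.657
outer loop
vertex -0.359 -2.908 1.617
vertex -1.267 -2.642 1.614
vertex -0.963 -3.292 0.998
endloop
endfacet
facet normal 0.334 -0.912 0.240
outer loop
vertex -0.359 -2.908 1.617
vertex -0.963 -3.292 0.998
vertex -0.092 -3.046 0.72
endloop
endfacet
facet normal 0.849 -0.423 0.318
outer loop
vertex -0.359 -2.908 1.617
vertex -0.092 -3.046 0.72
vertex 0.141 -2.244 1.165
endloop
endfacet
facet normal 0.619 0.067 0.783
outer loop
vertex -0.359 -2.908 1.617
vertex 0.141 -2.244 1.165
vertex -0.585 -1.994 1.718
endloop
endfacet
facet normal -0.490 0.391 0.779
outer loop
vertex -1.267 -2.642 1.614
vertex -0.585 -1.994 1.718
vertex -1.328 -1.814 1.16
endloop
endfacet
facet normal -0.775 -0.586 0.236
outer loop
vertex -0.963 -3.292 0.998
vertex -1.267 -2.642 1.614
vertex -1.561 -2.616 0.715
endloop
endfacet
facet normal 0.112 -0.892 -0.437
outer loop
vertex -0.092 -3.046 0.72
vertex -0.963 -3.292 0.998
vertex -0.835 -2.866 0.162
endloop
endfacet
facet normal 0.945 -0.101 -0.312
outer loop
vertex 0.141 -2.244 1.165
vertex -0.092 -3.046 0.72
vertex -0.153 -2.218 0.266
endloop
endfacet
facet normal 0.573 0.691 0.440
outer loop
vertex -0.585 -1.994 1.718
vertex 0.141 -2.244 1.165
vertex -0.457 -1.568 0.882
endloop
endfacet
facet normal -0.574 0.450 -0.684
outer loop
vertex 0.732 0.96 -2.41
vertex 0.707 2.061 -1.665
vertex 1.755 1.378 -2.994
endloop
endfacet
facet normal 0.019 -0.828 -0.560
outer loop
vertex 2.393 0.879 -2.235
vertex 0.732 0.96 -2.41
vertex 1.755 1.378 -2.994
endloop
endfacet
facet normal -0.575 0.449 -0.684
outer loop
vertex 1.755 1.378 -2.994
vertex 0.707 2.061 -1.665
vertex 1.73 2.48 -2.249
endloop
endfacet
facet normal 0.818 0.335 -0.468
outer loop
vertex 1.73 2.48 -2.249
vertex 2.393 0.879 -2.235
vertex 1.755 1.378 -2.994
endloop
endfacet
facet normal -0.818 -0.335 0.467
outer loop
vertex 0.732 0.96 -2.41
vertex 1.345 1.562 -0.906
vertex 0.707 2.061 -1.665
endloop
endfacet
facet normal 0.019 -0.828 -0.561
outer loop
vertex 1.37 0.46 -1.651
vertex 0.732 0.96 -2.41
vertex 2.393 0.879 -2.235
endloop
endfacet
facet normal -0.818 -0.335 0.467
outer loop
vertex 1.37 0.46 -1.651
vertex 1.345 1.562 -0.906
vertex 0.732 0.96 -2.41
endloop
endfacet
facet normal -0.019 0.828 0.560
outer loop
vertex 0.707 2.061 -1.665
vertex 1.345 1.562 -0.906
vertex 1.73 2.48 -2.249
endloop
endfacet
facet normal 0.818 0.335 -0.467
outer loop
vertex 2.368 1.98 -1.49
vertex 2.393 0.879 -2.235
vertex 1.73 2.48 -2.249
endloop
endfacet
facet normal -0.018 0.828 0.561
outer loop
vertex 1.73 2.48 -2.249
vertex 1.345 1.562 -0.906
vertex 2.368 1.98 -1.49
endloop
endfacet
facet normal 0.575 -0.450 0.684
outer loop
vertex 2.368 1.98 -1.49
vertex 1.37 0.46 -1.651
vertex 2.393 0.879 -2.235
endloop
endfacet
facet normal 0.574 -0.450 0.684
outer loop
vertex 1.345 1.562 -0.906
vertex 1.37 0.46 -1.651
vertex 2.368 1.98 -1.49
endloop
endfacet

endsolid


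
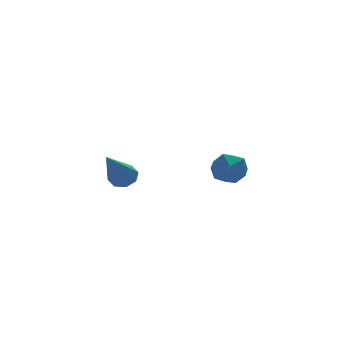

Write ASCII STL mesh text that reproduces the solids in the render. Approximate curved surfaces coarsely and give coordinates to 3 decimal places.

solid 
facet normal -0.101 0.684 0.722
outer loop
vertex 1.463 4.131 -2.918
vertex 1.59 3.637 -2.432
vertex 2.124 4.006 -2.707
endloop
endfacet
facet normal 0.147 0.982 0.121
outer loop
vertex 1.463 4.131 -2.918
vertex 2.124 4.006 -2.707
vertex 1.987 4.111 -3.39
endloop
endfacet
facet normal -0.326 0.857 -0.399
outer loop
vertex 1.463 4.131 -2.918
vertex 1.987 4.111 -3.39
vertex 1.368 3.807 -3.537
endloop
endfacet
facet normal -0.867 0.483 -0.120
outer loop
vertex 1.463 4.131 -2.918
vertex 1.368 3.807 -3.537
vertex 1.123 3.514 -2.945
endloop
endfacet
facet normal -0.728 0.376 0.573
outer loop
vertex 1.463 4.131 -2.918
vertex 1.123 3.514 -2.945
vertex 1.59 3.637 -2.432
endloop
endfacet
facet normal 0.755 0.653 -0.051
outer loop
vertex 1.987 4.111 -3.39
vertex 2.124 4.006 -2.707
vertex 2.437 3.606 -3.195
endloop
endfacet
facet normal 0.354 0.173 0.919
outer loop
vertex 2.124 4.006 -2.707
vertex 1.59 3.637 -2.432
vertex 2.192 3.313 -2.603
endloop
endfacet
facet normal -0.659 -0.325 0.678
outer loop
vertex 1.59 3.637 -2.432
vertex 1.123 3.514 -2.945
vertex 1.573 3.009 -2.75
endloop
endfacet
facet normal -0.884 -0.153 -0.442
outer loop
vertex 1.123 3.514 -2.945
vertex 1.368 3.807 -3.537
vertex 1.436 3.114 -3.433
endloop
endfacet
facet normal -0.010 0.452 -0.892
outer loop
vertex 1.368 3.807 -3.537
vertex 1.987 4.111 -3.39
vertex 1.97 3.483 -3.708
endloop
endfacet
facet normal 0.867 -0.483 0.120
outer loop
vertex 2.097 2.989 -3.222
vertex 2.437 3.606 -3.195
vertex 2.192 3.313 -2.603
endloop
endfacet
facet normal 0.326 -0.857 0.399
outer loop
vertex 2.097 2.989 -3.222
vertex 2.192 3.313 -2.603
vertex 1.573 3.009 -2.75
endloop
endfacet
facet normal -0.147 -0.982 -0.121
outer loop
vertex 2.097 2.989 -3.222
vertex 1.573 3.009 -2.75
vertex 1.436 3.114 -3.433
endloop
endfacet
facet normal 0.101 -0.684 -0.722
outer loop
vertex 2.097 2.989 -3.222
vertex 1.436 3.114 -3.433
vertex 1.97 3.483 -3.708
endloop
endfacet
facet normal 0.728 -0.376 -0.573
outer loop
vertex 2.097 2.989 -3.222
vertex 1.97 3.483 -3.708
vertex 2.437 3.606 -3.195
endloop
endfacet
facet normal 0.884 0.153 0.442
outer loop
vertex 2.192 3.313 -2.603
vertex 2.437 3.606 -3.195
vertex 2.124 4.006 -2.707
endloop
endfacet
facet normal 0.010 -0.452 0.892
outer loop
vertex 1.573 3.009 -2.75
vertex 2.192 3.313 -2.603
vertex 1.59 3.637 -2.432
endloop
endfacet
facet normal -0.755 -0.653 0.051
outer loop
vertex 1.436 3.114 -3.433
vertex 1.573 3.009 -2.75
vertex 1.123 3.514 -2.945
endloop
endfacet
facet normal -0.354 -0.173 -0.919
outer loop
vertex 1.97 3.483 -3.708
vertex 1.436 3.114 -3.433
vertex 1.368 3.807 -3.537
endloop
endfacet
facet normal 0.659 0.325 -0.678
outer loop
vertex 2.437 3.606 -3.195
vertex 1.97 3.483 -3.708
vertex 1.987 4.111 -3.39
endloop
endfacet
facet normal 0.475 0.547 -0.689
outer loop
vertex -1.569 3.396 -2.434
vertex -1.904 3.255 -2.777
vertex -1.868 3.633 -2.452
endloop
endfacet
facet normal 0.276 0.415 0.867
outer loop
vertex -1.569 3.396 -2.434
vertex -1.868 3.633 -2.452
vertex -2.796 2.225 -1.483
endloop
endfacet
facet normal 0.474 0.548 -0.689
outer loop
vertex -1.868 3.633 -2.452
vertex -1.904 3.255 -2.777
vertex -2.189 3.649 -2.66
endloop
endfacet
facet normal -0.374 0.680 0.630
outer loop
vertex -1.868 3.633 -2.452
vertex -2.189 3.649 -2.66
vertex -2.796 2.225 -1.483
endloop
endfacet
facet normal 0.474 0.548 -0.689
outer loop
vertex -2.189 3.649 -2.66
vertex -1.904 3.255 -2.777
vertex -2.343 3.434 -2.937
endloop
endfacet
facet normal -0.874 0.471 0.120
outer loop
vertex -2.189 3.649 -2.66
vertex -2.343 3.434 -2.937
vertex -2.796 2.225 -1.483
endloop
endfacet
facet normal 0.475 0.548 -0.689
outer loop
vertex -2.343 3.434 -2.937
vertex -1.904 3.255 -2.777
vertex -2.24 3.115 -3.12
endloop
endfacet
facet normal -0.927 -0.090 -0.364
outer loop
vertex -2.343 3.434 -2.937
vertex -2.24 3.115 -3.12
vertex -2.796 2.225 -1.483
endloop
endfacet
facet normal 0.474 0.549 -0.689
outer loop
vertex -2.24 3.115 -3.12
vertex -1.904 3.255 -2.777
vertex -1.94 2.877 -3.103
endloop
endfacet
facet normal -0.505 -0.675 -0.538
outer loop
vertex -2.24 3.115 -3.12
vertex -1.94 2.877 -3.103
vertex -2.796 2.225 -1.483
endloop
endfacet
facet normal 0.472 0.549 -0.689
outer loop
vertex -1.94 2.877 -3.103
vertex -1.904 3.255 -2.777
vertex -1.619 2.862 -2.895
endloop
endfacet
facet normal 0.150 -0.942 -0.300
outer loop
vertex -1.94 2.877 -3.103
vertex -1.619 2.862 -2.895
vertex -2.796 2.225 -1.483
endloop
endfacet
facet normal 0.473 0.550 -0.688
outer loop
vertex -1.619 2.862 -2.895
vertex -1.904 3.255 -2.777
vertex -1.465 3.076 -2.618
endloop
endfacet
facet normal 0.646 -0.734 0.208
outer loop
vertex -1.619 2.862 -2.895
vertex -1.465 3.076 -2.618
vertex -2.796 2.225 -1.483
endloop
endfacet
facet normal 0.473 0.550 -0.688
outer loop
vertex -1.465 3.076 -2.618
vertex -1.904 3.255 -2.777
vertex -1.569 3.396 -2.434
endloop
endfacet
facet normal 0.700 -0.171 0.693
outer loop
vertex -1.465 3.076 -2.618
vertex -1.569 3.396 -2.434
vertex -2.796 2.225 -1.483
endloop
endfacet

endsolid
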